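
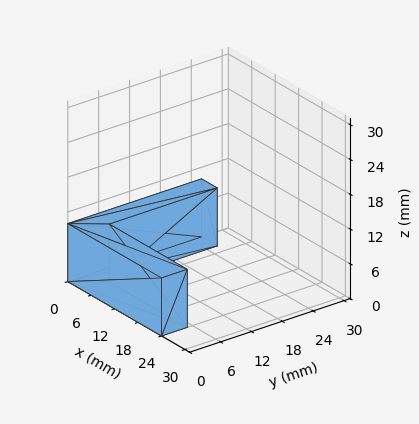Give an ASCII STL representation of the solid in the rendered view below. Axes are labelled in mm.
Reading the render: the shape is an L-shaped prism: outer 24 × 26 mm, arm thicknesses ≈ 5 mm (horizontal) and 4 mm (vertical), extruded 10 mm in z (dimensions read to the nearest mm from the axis ticks). For the STL, each face is triangulated and given an outward normal.

solid part
  facet normal 0.0000 0.0000 -1.0000
    outer loop
      vertex 24.0 5.0 0.0
      vertex 24.0 0.0 0.0
      vertex 0.0 0.0 0.0
    endloop
  endfacet
  facet normal 0.0000 0.0000 -1.0000
    outer loop
      vertex 4.0 5.0 0.0
      vertex 24.0 5.0 0.0
      vertex 0.0 0.0 0.0
    endloop
  endfacet
  facet normal 0.0000 0.0000 -1.0000
    outer loop
      vertex 4.0 26.0 0.0
      vertex 4.0 5.0 0.0
      vertex 0.0 0.0 0.0
    endloop
  endfacet
  facet normal 0.0000 0.0000 -1.0000
    outer loop
      vertex 0.0 26.0 0.0
      vertex 4.0 26.0 0.0
      vertex 0.0 0.0 0.0
    endloop
  endfacet
  facet normal 0.0000 0.0000 1.0000
    outer loop
      vertex 0.0 0.0 10.0
      vertex 24.0 0.0 10.0
      vertex 24.0 5.0 10.0
    endloop
  endfacet
  facet normal 0.0000 0.0000 1.0000
    outer loop
      vertex 0.0 0.0 10.0
      vertex 24.0 5.0 10.0
      vertex 4.0 5.0 10.0
    endloop
  endfacet
  facet normal 0.0000 0.0000 1.0000
    outer loop
      vertex 0.0 0.0 10.0
      vertex 4.0 5.0 10.0
      vertex 4.0 26.0 10.0
    endloop
  endfacet
  facet normal 0.0000 0.0000 1.0000
    outer loop
      vertex 0.0 0.0 10.0
      vertex 4.0 26.0 10.0
      vertex 0.0 26.0 10.0
    endloop
  endfacet
  facet normal 0.0000 -1.0000 0.0000
    outer loop
      vertex 0.0 0.0 0.0
      vertex 24.0 0.0 0.0
      vertex 24.0 0.0 10.0
    endloop
  endfacet
  facet normal 0.0000 -1.0000 0.0000
    outer loop
      vertex 0.0 0.0 0.0
      vertex 24.0 0.0 10.0
      vertex 0.0 0.0 10.0
    endloop
  endfacet
  facet normal 1.0000 0.0000 0.0000
    outer loop
      vertex 24.0 0.0 0.0
      vertex 24.0 5.0 0.0
      vertex 24.0 5.0 10.0
    endloop
  endfacet
  facet normal 1.0000 0.0000 0.0000
    outer loop
      vertex 24.0 0.0 0.0
      vertex 24.0 5.0 10.0
      vertex 24.0 0.0 10.0
    endloop
  endfacet
  facet normal 0.0000 1.0000 0.0000
    outer loop
      vertex 24.0 5.0 0.0
      vertex 4.0 5.0 0.0
      vertex 4.0 5.0 10.0
    endloop
  endfacet
  facet normal 0.0000 1.0000 0.0000
    outer loop
      vertex 24.0 5.0 0.0
      vertex 4.0 5.0 10.0
      vertex 24.0 5.0 10.0
    endloop
  endfacet
  facet normal 1.0000 0.0000 0.0000
    outer loop
      vertex 4.0 5.0 0.0
      vertex 4.0 26.0 0.0
      vertex 4.0 26.0 10.0
    endloop
  endfacet
  facet normal 1.0000 0.0000 0.0000
    outer loop
      vertex 4.0 5.0 0.0
      vertex 4.0 26.0 10.0
      vertex 4.0 5.0 10.0
    endloop
  endfacet
  facet normal 0.0000 1.0000 0.0000
    outer loop
      vertex 4.0 26.0 0.0
      vertex 0.0 26.0 0.0
      vertex 0.0 26.0 10.0
    endloop
  endfacet
  facet normal 0.0000 1.0000 0.0000
    outer loop
      vertex 4.0 26.0 0.0
      vertex 0.0 26.0 10.0
      vertex 4.0 26.0 10.0
    endloop
  endfacet
  facet normal -1.0000 0.0000 0.0000
    outer loop
      vertex 0.0 26.0 0.0
      vertex 0.0 0.0 0.0
      vertex 0.0 0.0 10.0
    endloop
  endfacet
  facet normal -1.0000 0.0000 0.0000
    outer loop
      vertex 0.0 26.0 0.0
      vertex 0.0 0.0 10.0
      vertex 0.0 26.0 10.0
    endloop
  endfacet
endsolid part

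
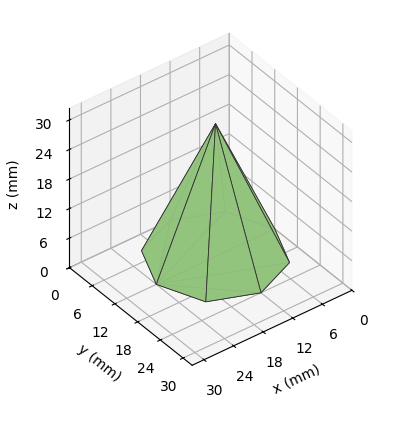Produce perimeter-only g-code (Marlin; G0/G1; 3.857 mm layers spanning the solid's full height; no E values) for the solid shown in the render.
Reading the render: the shape is a regular 8-sided pyramid, base circumscribed radius ≈ 12 mm, apex at z ≈ 27 mm (dimensions read to the nearest mm from the axis ticks). For the g-code, the solid's height is divided into equal slices at the stated Δz and each level perimeter traced with G1 moves after a G0 lift.

; perimeter-only toolpath
G21 ; units = mm
G90 ; absolute positioning
G28 ; home
; layer 1
G0 Z3.857
G0 X22.286 Y12.000
G1 X19.273 Y19.273
G1 X12.000 Y22.286
G1 X4.727 Y19.273
G1 X1.714 Y12.000
G1 X4.727 Y4.727
G1 X12.000 Y1.714
G1 X19.273 Y4.727
G1 X22.286 Y12.000
; layer 2
G0 Z7.714
G0 X20.571 Y12.000
G1 X18.061 Y18.061
G1 X12.000 Y20.571
G1 X5.939 Y18.061
G1 X3.429 Y12.000
G1 X5.939 Y5.939
G1 X12.000 Y3.429
G1 X18.061 Y5.939
G1 X20.571 Y12.000
; layer 3
G0 Z11.571
G0 X18.857 Y12.000
G1 X16.849 Y16.849
G1 X12.000 Y18.857
G1 X7.151 Y16.849
G1 X5.143 Y12.000
G1 X7.151 Y7.151
G1 X12.000 Y5.143
G1 X16.849 Y7.151
G1 X18.857 Y12.000
; layer 4
G0 Z15.429
G0 X17.143 Y12.000
G1 X15.636 Y15.636
G1 X12.000 Y17.143
G1 X8.364 Y15.636
G1 X6.857 Y12.000
G1 X8.364 Y8.364
G1 X12.000 Y6.857
G1 X15.636 Y8.364
G1 X17.143 Y12.000
; layer 5
G0 Z19.286
G0 X15.429 Y12.000
G1 X14.424 Y14.424
G1 X12.000 Y15.429
G1 X9.576 Y14.424
G1 X8.571 Y12.000
G1 X9.576 Y9.576
G1 X12.000 Y8.571
G1 X14.424 Y9.576
G1 X15.429 Y12.000
; layer 6
G0 Z23.143
G0 X13.714 Y12.000
G1 X13.212 Y13.212
G1 X12.000 Y13.714
G1 X10.788 Y13.212
G1 X10.286 Y12.000
G1 X10.788 Y10.788
G1 X12.000 Y10.286
G1 X13.212 Y10.788
G1 X13.714 Y12.000
M2 ; end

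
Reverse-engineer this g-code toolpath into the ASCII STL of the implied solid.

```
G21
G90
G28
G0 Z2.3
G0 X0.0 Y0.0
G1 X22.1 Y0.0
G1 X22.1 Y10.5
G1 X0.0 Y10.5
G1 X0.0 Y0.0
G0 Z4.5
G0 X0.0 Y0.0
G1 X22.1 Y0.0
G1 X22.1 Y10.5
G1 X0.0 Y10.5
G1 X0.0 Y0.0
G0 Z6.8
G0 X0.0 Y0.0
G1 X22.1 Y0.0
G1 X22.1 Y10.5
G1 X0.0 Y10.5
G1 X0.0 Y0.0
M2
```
solid part
  facet normal 0.0000 0.0000 -1.0000
    outer loop
      vertex 22.1 10.5 0.0
      vertex 22.1 0.0 0.0
      vertex 0.0 0.0 0.0
    endloop
  endfacet
  facet normal 0.0000 0.0000 -1.0000
    outer loop
      vertex 0.0 10.5 0.0
      vertex 22.1 10.5 0.0
      vertex 0.0 0.0 0.0
    endloop
  endfacet
  facet normal 0.0000 0.0000 1.0000
    outer loop
      vertex 0.0 0.0 6.8
      vertex 22.1 0.0 6.8
      vertex 22.1 10.5 6.8
    endloop
  endfacet
  facet normal 0.0000 0.0000 1.0000
    outer loop
      vertex 0.0 0.0 6.8
      vertex 22.1 10.5 6.8
      vertex 0.0 10.5 6.8
    endloop
  endfacet
  facet normal 0.0000 -1.0000 0.0000
    outer loop
      vertex 0.0 0.0 0.0
      vertex 22.1 0.0 0.0
      vertex 22.1 0.0 6.8
    endloop
  endfacet
  facet normal 0.0000 -1.0000 0.0000
    outer loop
      vertex 0.0 0.0 0.0
      vertex 22.1 0.0 6.8
      vertex 0.0 0.0 6.8
    endloop
  endfacet
  facet normal 0.0000 1.0000 0.0000
    outer loop
      vertex 22.1 10.5 6.8
      vertex 22.1 10.5 0.0
      vertex 0.0 10.5 0.0
    endloop
  endfacet
  facet normal 0.0000 1.0000 0.0000
    outer loop
      vertex 0.0 10.5 6.8
      vertex 22.1 10.5 6.8
      vertex 0.0 10.5 0.0
    endloop
  endfacet
  facet normal -1.0000 0.0000 0.0000
    outer loop
      vertex 0.0 10.5 6.8
      vertex 0.0 10.5 0.0
      vertex 0.0 0.0 0.0
    endloop
  endfacet
  facet normal -1.0000 0.0000 0.0000
    outer loop
      vertex 0.0 0.0 6.8
      vertex 0.0 10.5 6.8
      vertex 0.0 0.0 0.0
    endloop
  endfacet
  facet normal 1.0000 0.0000 0.0000
    outer loop
      vertex 22.1 0.0 0.0
      vertex 22.1 10.5 0.0
      vertex 22.1 10.5 6.8
    endloop
  endfacet
  facet normal 1.0000 0.0000 0.0000
    outer loop
      vertex 22.1 0.0 0.0
      vertex 22.1 10.5 6.8
      vertex 22.1 0.0 6.8
    endloop
  endfacet
endsolid part

The G0 Z moves step by Δz≈2.3 mm. Every layer's G1 loop is the same polygon, so the solid is a straight extrusion of it from z=0 to z≈6.8. Closing with flat bottom and top caps and triangulating gives 12 facets — a rectangular box, roughly 22.1 × 10.5 mm footprint and 6.8 mm tall.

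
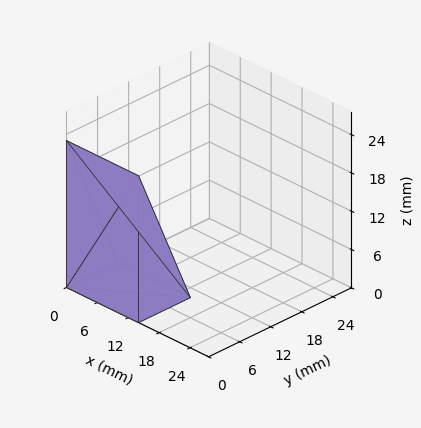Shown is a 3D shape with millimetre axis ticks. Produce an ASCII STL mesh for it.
Reading the render: the shape is a wedge (ramp): 14 × 10 mm base, rising to 23 mm along the y=0 edge and sloping linearly to z=0 at y=10 (dimensions read to the nearest mm from the axis ticks). For the STL, each face is triangulated and given an outward normal.

solid part
  facet normal 0.0000 0.0000 -1.0000
    outer loop
      vertex 14.00 10.00 0.00
      vertex 14.00 0.00 0.00
      vertex 0.00 0.00 0.00
    endloop
  endfacet
  facet normal 0.0000 0.0000 -1.0000
    outer loop
      vertex 0.00 10.00 0.00
      vertex 14.00 10.00 0.00
      vertex 0.00 0.00 0.00
    endloop
  endfacet
  facet normal 0.0000 -1.0000 0.0000
    outer loop
      vertex 0.00 0.00 0.00
      vertex 14.00 0.00 0.00
      vertex 14.00 0.00 23.00
    endloop
  endfacet
  facet normal 0.0000 -1.0000 0.0000
    outer loop
      vertex 0.00 0.00 0.00
      vertex 14.00 0.00 23.00
      vertex 0.00 0.00 23.00
    endloop
  endfacet
  facet normal 0.0000 0.9171 0.3987
    outer loop
      vertex 0.00 0.00 23.00
      vertex 14.00 0.00 23.00
      vertex 14.00 10.00 0.00
    endloop
  endfacet
  facet normal 0.0000 0.9171 0.3987
    outer loop
      vertex 0.00 0.00 23.00
      vertex 14.00 10.00 0.00
      vertex 0.00 10.00 0.00
    endloop
  endfacet
  facet normal -1.0000 0.0000 0.0000
    outer loop
      vertex 0.00 0.00 23.00
      vertex 0.00 10.00 0.00
      vertex 0.00 0.00 0.00
    endloop
  endfacet
  facet normal 1.0000 0.0000 0.0000
    outer loop
      vertex 14.00 0.00 0.00
      vertex 14.00 10.00 0.00
      vertex 14.00 0.00 23.00
    endloop
  endfacet
endsolid part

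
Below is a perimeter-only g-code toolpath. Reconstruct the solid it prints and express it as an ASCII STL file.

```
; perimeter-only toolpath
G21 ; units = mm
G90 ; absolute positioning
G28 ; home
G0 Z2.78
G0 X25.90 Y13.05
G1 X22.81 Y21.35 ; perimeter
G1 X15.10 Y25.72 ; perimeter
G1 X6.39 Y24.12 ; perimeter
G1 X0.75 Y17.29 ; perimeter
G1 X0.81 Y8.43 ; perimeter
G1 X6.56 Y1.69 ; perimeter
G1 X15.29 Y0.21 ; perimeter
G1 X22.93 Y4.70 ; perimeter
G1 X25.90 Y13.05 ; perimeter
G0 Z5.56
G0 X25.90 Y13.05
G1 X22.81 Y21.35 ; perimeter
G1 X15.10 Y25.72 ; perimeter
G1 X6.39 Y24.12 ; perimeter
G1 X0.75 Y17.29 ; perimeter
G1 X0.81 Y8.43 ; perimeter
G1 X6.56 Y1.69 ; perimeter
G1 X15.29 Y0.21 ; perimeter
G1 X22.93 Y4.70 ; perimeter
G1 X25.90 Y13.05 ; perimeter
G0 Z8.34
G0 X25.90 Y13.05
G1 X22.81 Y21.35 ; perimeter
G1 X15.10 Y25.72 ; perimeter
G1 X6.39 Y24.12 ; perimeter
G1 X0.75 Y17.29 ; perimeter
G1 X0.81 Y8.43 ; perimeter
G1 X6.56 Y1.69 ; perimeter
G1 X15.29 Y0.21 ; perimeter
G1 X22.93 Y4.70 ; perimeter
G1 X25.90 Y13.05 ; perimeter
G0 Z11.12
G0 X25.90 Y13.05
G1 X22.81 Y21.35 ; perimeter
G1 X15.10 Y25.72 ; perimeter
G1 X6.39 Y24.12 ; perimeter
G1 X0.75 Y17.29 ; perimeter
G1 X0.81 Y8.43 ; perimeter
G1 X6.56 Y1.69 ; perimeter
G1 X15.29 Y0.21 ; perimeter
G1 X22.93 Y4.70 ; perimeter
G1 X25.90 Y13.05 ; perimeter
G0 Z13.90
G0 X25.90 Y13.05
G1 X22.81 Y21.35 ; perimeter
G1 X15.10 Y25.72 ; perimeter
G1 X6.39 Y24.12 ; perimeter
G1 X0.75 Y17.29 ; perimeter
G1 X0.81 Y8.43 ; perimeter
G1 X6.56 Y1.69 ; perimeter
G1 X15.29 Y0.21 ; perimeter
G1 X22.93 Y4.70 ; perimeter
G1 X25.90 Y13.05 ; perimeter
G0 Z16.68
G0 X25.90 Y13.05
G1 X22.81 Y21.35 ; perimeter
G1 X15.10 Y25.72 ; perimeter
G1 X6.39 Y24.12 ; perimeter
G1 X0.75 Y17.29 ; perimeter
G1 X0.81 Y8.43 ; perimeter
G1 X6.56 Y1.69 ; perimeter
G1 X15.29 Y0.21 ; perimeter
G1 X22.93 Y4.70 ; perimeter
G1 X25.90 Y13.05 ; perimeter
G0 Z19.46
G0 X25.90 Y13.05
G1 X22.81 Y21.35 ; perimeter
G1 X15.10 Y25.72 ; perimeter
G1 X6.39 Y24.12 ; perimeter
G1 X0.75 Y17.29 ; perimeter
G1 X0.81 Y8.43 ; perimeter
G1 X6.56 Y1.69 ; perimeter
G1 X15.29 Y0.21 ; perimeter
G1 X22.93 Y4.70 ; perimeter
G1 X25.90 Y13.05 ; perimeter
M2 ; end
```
solid part
  facet normal 0.0000 0.0000 -1.0000
    outer loop
      vertex 15.10 25.72 0.00
      vertex 22.81 21.35 0.00
      vertex 25.90 13.05 0.00
    endloop
  endfacet
  facet normal 0.0000 0.0000 -1.0000
    outer loop
      vertex 6.39 24.12 0.00
      vertex 15.10 25.72 0.00
      vertex 25.90 13.05 0.00
    endloop
  endfacet
  facet normal 0.0000 0.0000 -1.0000
    outer loop
      vertex 0.75 17.29 0.00
      vertex 6.39 24.12 0.00
      vertex 25.90 13.05 0.00
    endloop
  endfacet
  facet normal 0.0000 0.0000 -1.0000
    outer loop
      vertex 0.81 8.43 0.00
      vertex 0.75 17.29 0.00
      vertex 25.90 13.05 0.00
    endloop
  endfacet
  facet normal 0.0000 0.0000 -1.0000
    outer loop
      vertex 6.56 1.69 0.00
      vertex 0.81 8.43 0.00
      vertex 25.90 13.05 0.00
    endloop
  endfacet
  facet normal 0.0000 0.0000 -1.0000
    outer loop
      vertex 15.29 0.21 0.00
      vertex 6.56 1.69 0.00
      vertex 25.90 13.05 0.00
    endloop
  endfacet
  facet normal 0.0000 0.0000 -1.0000
    outer loop
      vertex 22.93 4.70 0.00
      vertex 15.29 0.21 0.00
      vertex 25.90 13.05 0.00
    endloop
  endfacet
  facet normal 0.0000 0.0000 1.0000
    outer loop
      vertex 25.90 13.05 19.46
      vertex 22.81 21.35 19.46
      vertex 15.10 25.72 19.46
    endloop
  endfacet
  facet normal 0.0000 0.0000 1.0000
    outer loop
      vertex 25.90 13.05 19.46
      vertex 15.10 25.72 19.46
      vertex 6.39 24.12 19.46
    endloop
  endfacet
  facet normal 0.0000 0.0000 1.0000
    outer loop
      vertex 25.90 13.05 19.46
      vertex 6.39 24.12 19.46
      vertex 0.75 17.29 19.46
    endloop
  endfacet
  facet normal 0.0000 0.0000 1.0000
    outer loop
      vertex 25.90 13.05 19.46
      vertex 0.75 17.29 19.46
      vertex 0.81 8.43 19.46
    endloop
  endfacet
  facet normal 0.0000 0.0000 1.0000
    outer loop
      vertex 25.90 13.05 19.46
      vertex 0.81 8.43 19.46
      vertex 6.56 1.69 19.46
    endloop
  endfacet
  facet normal 0.0000 0.0000 1.0000
    outer loop
      vertex 25.90 13.05 19.46
      vertex 6.56 1.69 19.46
      vertex 15.29 0.21 19.46
    endloop
  endfacet
  facet normal 0.0000 0.0000 1.0000
    outer loop
      vertex 25.90 13.05 19.46
      vertex 15.29 0.21 19.46
      vertex 22.93 4.70 19.46
    endloop
  endfacet
  facet normal 0.9372 0.3489 0.0000
    outer loop
      vertex 25.90 13.05 0.00
      vertex 22.81 21.35 0.00
      vertex 22.81 21.35 19.46
    endloop
  endfacet
  facet normal 0.9372 0.3489 0.0000
    outer loop
      vertex 25.90 13.05 0.00
      vertex 22.81 21.35 19.46
      vertex 25.90 13.05 19.46
    endloop
  endfacet
  facet normal 0.4931 0.8700 0.0000
    outer loop
      vertex 22.81 21.35 0.00
      vertex 15.10 25.72 0.00
      vertex 15.10 25.72 19.46
    endloop
  endfacet
  facet normal 0.4931 0.8700 0.0000
    outer loop
      vertex 22.81 21.35 0.00
      vertex 15.10 25.72 19.46
      vertex 22.81 21.35 19.46
    endloop
  endfacet
  facet normal -0.1807 0.9835 0.0000
    outer loop
      vertex 15.10 25.72 0.00
      vertex 6.39 24.12 0.00
      vertex 6.39 24.12 19.46
    endloop
  endfacet
  facet normal -0.1807 0.9835 0.0000
    outer loop
      vertex 15.10 25.72 0.00
      vertex 6.39 24.12 19.46
      vertex 15.10 25.72 19.46
    endloop
  endfacet
  facet normal -0.7711 0.6367 0.0000
    outer loop
      vertex 6.39 24.12 0.00
      vertex 0.75 17.29 0.00
      vertex 0.75 17.29 19.46
    endloop
  endfacet
  facet normal -0.7711 0.6367 0.0000
    outer loop
      vertex 6.39 24.12 0.00
      vertex 0.75 17.29 19.46
      vertex 6.39 24.12 19.46
    endloop
  endfacet
  facet normal -1.0000 -0.0068 0.0000
    outer loop
      vertex 0.75 17.29 0.00
      vertex 0.81 8.43 0.00
      vertex 0.81 8.43 19.46
    endloop
  endfacet
  facet normal -1.0000 -0.0068 0.0000
    outer loop
      vertex 0.75 17.29 0.00
      vertex 0.81 8.43 19.46
      vertex 0.75 17.29 19.46
    endloop
  endfacet
  facet normal -0.7608 -0.6490 0.0000
    outer loop
      vertex 0.81 8.43 0.00
      vertex 6.56 1.69 0.00
      vertex 6.56 1.69 19.46
    endloop
  endfacet
  facet normal -0.7608 -0.6490 0.0000
    outer loop
      vertex 0.81 8.43 0.00
      vertex 6.56 1.69 19.46
      vertex 0.81 8.43 19.46
    endloop
  endfacet
  facet normal -0.1671 -0.9859 0.0000
    outer loop
      vertex 6.56 1.69 0.00
      vertex 15.29 0.21 0.00
      vertex 15.29 0.21 19.46
    endloop
  endfacet
  facet normal -0.1671 -0.9859 0.0000
    outer loop
      vertex 6.56 1.69 0.00
      vertex 15.29 0.21 19.46
      vertex 6.56 1.69 19.46
    endloop
  endfacet
  facet normal 0.5067 -0.8621 0.0000
    outer loop
      vertex 15.29 0.21 0.00
      vertex 22.93 4.70 0.00
      vertex 22.93 4.70 19.46
    endloop
  endfacet
  facet normal 0.5067 -0.8621 0.0000
    outer loop
      vertex 15.29 0.21 0.00
      vertex 22.93 4.70 19.46
      vertex 15.29 0.21 19.46
    endloop
  endfacet
  facet normal 0.9422 -0.3351 0.0000
    outer loop
      vertex 22.93 4.70 0.00
      vertex 25.90 13.05 0.00
      vertex 25.90 13.05 19.46
    endloop
  endfacet
  facet normal 0.9422 -0.3351 0.0000
    outer loop
      vertex 22.93 4.70 0.00
      vertex 25.90 13.05 19.46
      vertex 22.93 4.70 19.46
    endloop
  endfacet
endsolid part

The G0 Z moves step by Δz≈2.78 mm. Every layer's G1 loop is the same polygon, so the solid is a straight extrusion of it from z=0 to z≈19.5. Closing with flat bottom and top caps and triangulating gives 32 facets — a regular 9-sided prism (a cylinder approximated with 9 flat sides), circumscribed radius ≈ 12.9 mm, height ≈ 19.5 mm.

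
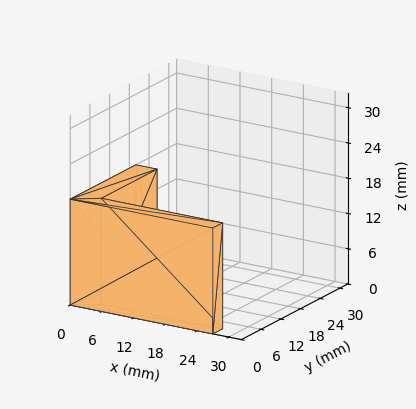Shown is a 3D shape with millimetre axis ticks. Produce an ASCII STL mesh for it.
Reading the render: the shape is an L-shaped prism: outer 27 × 20 mm, arm thicknesses ≈ 3 mm (horizontal) and 4 mm (vertical), extruded 18 mm in z (dimensions read to the nearest mm from the axis ticks). For the STL, each face is triangulated and given an outward normal.

solid part
  facet normal 0.0000 0.0000 -1.0000
    outer loop
      vertex 27.0 3.0 0.0
      vertex 27.0 0.0 0.0
      vertex 0.0 0.0 0.0
    endloop
  endfacet
  facet normal 0.0000 0.0000 -1.0000
    outer loop
      vertex 4.0 3.0 0.0
      vertex 27.0 3.0 0.0
      vertex 0.0 0.0 0.0
    endloop
  endfacet
  facet normal 0.0000 0.0000 -1.0000
    outer loop
      vertex 4.0 20.0 0.0
      vertex 4.0 3.0 0.0
      vertex 0.0 0.0 0.0
    endloop
  endfacet
  facet normal 0.0000 0.0000 -1.0000
    outer loop
      vertex 0.0 20.0 0.0
      vertex 4.0 20.0 0.0
      vertex 0.0 0.0 0.0
    endloop
  endfacet
  facet normal 0.0000 0.0000 1.0000
    outer loop
      vertex 0.0 0.0 18.0
      vertex 27.0 0.0 18.0
      vertex 27.0 3.0 18.0
    endloop
  endfacet
  facet normal 0.0000 0.0000 1.0000
    outer loop
      vertex 0.0 0.0 18.0
      vertex 27.0 3.0 18.0
      vertex 4.0 3.0 18.0
    endloop
  endfacet
  facet normal 0.0000 0.0000 1.0000
    outer loop
      vertex 0.0 0.0 18.0
      vertex 4.0 3.0 18.0
      vertex 4.0 20.0 18.0
    endloop
  endfacet
  facet normal 0.0000 0.0000 1.0000
    outer loop
      vertex 0.0 0.0 18.0
      vertex 4.0 20.0 18.0
      vertex 0.0 20.0 18.0
    endloop
  endfacet
  facet normal 0.0000 -1.0000 0.0000
    outer loop
      vertex 0.0 0.0 0.0
      vertex 27.0 0.0 0.0
      vertex 27.0 0.0 18.0
    endloop
  endfacet
  facet normal 0.0000 -1.0000 0.0000
    outer loop
      vertex 0.0 0.0 0.0
      vertex 27.0 0.0 18.0
      vertex 0.0 0.0 18.0
    endloop
  endfacet
  facet normal 1.0000 0.0000 0.0000
    outer loop
      vertex 27.0 0.0 0.0
      vertex 27.0 3.0 0.0
      vertex 27.0 3.0 18.0
    endloop
  endfacet
  facet normal 1.0000 0.0000 0.0000
    outer loop
      vertex 27.0 0.0 0.0
      vertex 27.0 3.0 18.0
      vertex 27.0 0.0 18.0
    endloop
  endfacet
  facet normal 0.0000 1.0000 0.0000
    outer loop
      vertex 27.0 3.0 0.0
      vertex 4.0 3.0 0.0
      vertex 4.0 3.0 18.0
    endloop
  endfacet
  facet normal 0.0000 1.0000 0.0000
    outer loop
      vertex 27.0 3.0 0.0
      vertex 4.0 3.0 18.0
      vertex 27.0 3.0 18.0
    endloop
  endfacet
  facet normal 1.0000 0.0000 0.0000
    outer loop
      vertex 4.0 3.0 0.0
      vertex 4.0 20.0 0.0
      vertex 4.0 20.0 18.0
    endloop
  endfacet
  facet normal 1.0000 0.0000 0.0000
    outer loop
      vertex 4.0 3.0 0.0
      vertex 4.0 20.0 18.0
      vertex 4.0 3.0 18.0
    endloop
  endfacet
  facet normal 0.0000 1.0000 0.0000
    outer loop
      vertex 4.0 20.0 0.0
      vertex 0.0 20.0 0.0
      vertex 0.0 20.0 18.0
    endloop
  endfacet
  facet normal 0.0000 1.0000 0.0000
    outer loop
      vertex 4.0 20.0 0.0
      vertex 0.0 20.0 18.0
      vertex 4.0 20.0 18.0
    endloop
  endfacet
  facet normal -1.0000 0.0000 0.0000
    outer loop
      vertex 0.0 20.0 0.0
      vertex 0.0 0.0 0.0
      vertex 0.0 0.0 18.0
    endloop
  endfacet
  facet normal -1.0000 0.0000 0.0000
    outer loop
      vertex 0.0 20.0 0.0
      vertex 0.0 0.0 18.0
      vertex 0.0 20.0 18.0
    endloop
  endfacet
endsolid part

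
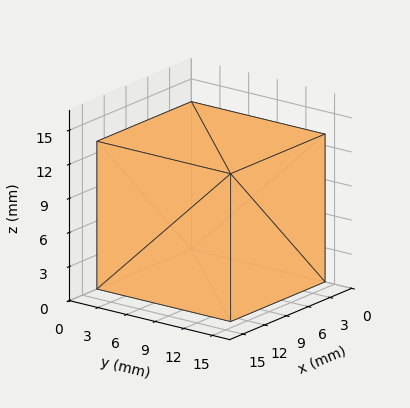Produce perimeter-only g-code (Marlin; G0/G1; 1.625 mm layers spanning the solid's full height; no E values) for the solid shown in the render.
Reading the render: the shape is a rectangular box, roughly 13 × 14 mm footprint and 13 mm tall (dimensions read to the nearest mm from the axis ticks). For the g-code, the solid's height is divided into equal slices at the stated Δz and each level perimeter traced with G1 moves after a G0 lift.

; perimeter-only toolpath
G21 ; units = mm
G90 ; absolute positioning
G28 ; home
; layer 1
G0 Z1.625
G0 X0.000 Y0.000
G1 X13.000 Y0.000
G1 X13.000 Y14.000
G1 X0.000 Y14.000
G1 X0.000 Y0.000
; layer 2
G0 Z3.250
G0 X0.000 Y0.000
G1 X13.000 Y0.000
G1 X13.000 Y14.000
G1 X0.000 Y14.000
G1 X0.000 Y0.000
; layer 3
G0 Z4.875
G0 X0.000 Y0.000
G1 X13.000 Y0.000
G1 X13.000 Y14.000
G1 X0.000 Y14.000
G1 X0.000 Y0.000
; layer 4
G0 Z6.500
G0 X0.000 Y0.000
G1 X13.000 Y0.000
G1 X13.000 Y14.000
G1 X0.000 Y14.000
G1 X0.000 Y0.000
; layer 5
G0 Z8.125
G0 X0.000 Y0.000
G1 X13.000 Y0.000
G1 X13.000 Y14.000
G1 X0.000 Y14.000
G1 X0.000 Y0.000
; layer 6
G0 Z9.750
G0 X0.000 Y0.000
G1 X13.000 Y0.000
G1 X13.000 Y14.000
G1 X0.000 Y14.000
G1 X0.000 Y0.000
; layer 7
G0 Z11.375
G0 X0.000 Y0.000
G1 X13.000 Y0.000
G1 X13.000 Y14.000
G1 X0.000 Y14.000
G1 X0.000 Y0.000
; layer 8
G0 Z13.000
G0 X0.000 Y0.000
G1 X13.000 Y0.000
G1 X13.000 Y14.000
G1 X0.000 Y14.000
G1 X0.000 Y0.000
M2 ; end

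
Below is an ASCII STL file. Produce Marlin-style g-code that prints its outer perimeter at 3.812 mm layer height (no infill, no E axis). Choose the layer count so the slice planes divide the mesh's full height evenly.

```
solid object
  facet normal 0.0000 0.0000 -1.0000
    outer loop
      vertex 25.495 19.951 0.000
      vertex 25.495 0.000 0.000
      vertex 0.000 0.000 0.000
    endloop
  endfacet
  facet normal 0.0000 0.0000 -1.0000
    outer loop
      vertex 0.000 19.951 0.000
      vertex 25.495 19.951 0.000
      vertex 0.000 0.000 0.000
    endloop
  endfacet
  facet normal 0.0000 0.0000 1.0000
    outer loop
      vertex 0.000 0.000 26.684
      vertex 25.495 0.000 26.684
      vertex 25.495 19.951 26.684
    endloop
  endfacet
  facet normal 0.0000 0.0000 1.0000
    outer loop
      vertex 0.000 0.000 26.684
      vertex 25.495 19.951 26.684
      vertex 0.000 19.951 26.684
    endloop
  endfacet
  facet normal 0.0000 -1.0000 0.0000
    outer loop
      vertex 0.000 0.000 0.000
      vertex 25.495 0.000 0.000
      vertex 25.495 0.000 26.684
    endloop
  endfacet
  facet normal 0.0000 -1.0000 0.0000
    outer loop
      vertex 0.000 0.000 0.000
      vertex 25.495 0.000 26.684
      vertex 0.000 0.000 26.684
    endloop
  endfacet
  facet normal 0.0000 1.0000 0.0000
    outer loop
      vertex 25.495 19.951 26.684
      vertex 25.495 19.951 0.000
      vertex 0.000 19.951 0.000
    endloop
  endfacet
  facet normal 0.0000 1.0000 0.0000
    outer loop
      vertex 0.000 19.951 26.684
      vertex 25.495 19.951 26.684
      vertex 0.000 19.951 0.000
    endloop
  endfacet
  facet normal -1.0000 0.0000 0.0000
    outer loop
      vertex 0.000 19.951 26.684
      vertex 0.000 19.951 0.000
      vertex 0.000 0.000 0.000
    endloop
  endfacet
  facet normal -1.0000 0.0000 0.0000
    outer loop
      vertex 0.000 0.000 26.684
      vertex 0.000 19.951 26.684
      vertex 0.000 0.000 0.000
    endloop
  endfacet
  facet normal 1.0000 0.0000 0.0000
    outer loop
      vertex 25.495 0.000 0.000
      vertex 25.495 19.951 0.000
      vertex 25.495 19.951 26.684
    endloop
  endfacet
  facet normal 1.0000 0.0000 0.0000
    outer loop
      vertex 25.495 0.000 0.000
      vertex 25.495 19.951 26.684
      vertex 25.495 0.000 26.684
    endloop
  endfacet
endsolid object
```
; perimeter-only toolpath
G21 ; units = mm
G90 ; absolute positioning
G28 ; home
; layer 1
G0 Z3.812
G0 X0.000 Y0.000
G1 X25.495 Y0.000
G1 X25.495 Y19.951
G1 X0.000 Y19.951
G1 X0.000 Y0.000
; layer 2
G0 Z7.624
G0 X0.000 Y0.000
G1 X25.495 Y0.000
G1 X25.495 Y19.951
G1 X0.000 Y19.951
G1 X0.000 Y0.000
; layer 3
G0 Z11.436
G0 X0.000 Y0.000
G1 X25.495 Y0.000
G1 X25.495 Y19.951
G1 X0.000 Y19.951
G1 X0.000 Y0.000
; layer 4
G0 Z15.248
G0 X0.000 Y0.000
G1 X25.495 Y0.000
G1 X25.495 Y19.951
G1 X0.000 Y19.951
G1 X0.000 Y0.000
; layer 5
G0 Z19.060
G0 X0.000 Y0.000
G1 X25.495 Y0.000
G1 X25.495 Y19.951
G1 X0.000 Y19.951
G1 X0.000 Y0.000
; layer 6
G0 Z22.872
G0 X0.000 Y0.000
G1 X25.495 Y0.000
G1 X25.495 Y19.951
G1 X0.000 Y19.951
G1 X0.000 Y0.000
; layer 7
G0 Z26.684
G0 X0.000 Y0.000
G1 X25.495 Y0.000
G1 X25.495 Y19.951
G1 X0.000 Y19.951
G1 X0.000 Y0.000
M2 ; end

The solid is a rectangular box, roughly 25.5 × 20 mm footprint and 26.7 mm tall. Slicing at Δz = 3.812 mm — 7 equal slices spanning the solid's height, so layer i sits at z = i·h/7 — gives 7 non-empty perimeters. Each is a 4-segment closed polygon; G0 lifts to the layer z and rapids to the start vertex, then G1 traces the edges.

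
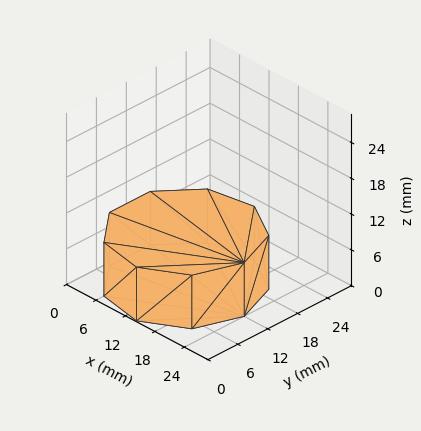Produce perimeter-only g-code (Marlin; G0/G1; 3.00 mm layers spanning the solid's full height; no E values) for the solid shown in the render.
Reading the render: the shape is a regular 9-sided prism (a cylinder approximated with 9 flat sides), circumscribed radius ≈ 12 mm, height ≈ 9 mm (dimensions read to the nearest mm from the axis ticks). For the g-code, the solid's height is divided into equal slices at the stated Δz and each level perimeter traced with G1 moves after a G0 lift.

; perimeter-only toolpath
G21 ; units = mm
G90 ; absolute positioning
G28 ; home
; layer 1
G0 Z3.00
G0 X24.00 Y12.00
G1 X21.19 Y19.71
G1 X14.08 Y23.82
G1 X6.00 Y22.39
G1 X0.72 Y16.10
G1 X0.72 Y7.90
G1 X6.00 Y1.61
G1 X14.08 Y0.18
G1 X21.19 Y4.29
G1 X24.00 Y12.00
; layer 2
G0 Z6.00
G0 X24.00 Y12.00
G1 X21.19 Y19.71
G1 X14.08 Y23.82
G1 X6.00 Y22.39
G1 X0.72 Y16.10
G1 X0.72 Y7.90
G1 X6.00 Y1.61
G1 X14.08 Y0.18
G1 X21.19 Y4.29
G1 X24.00 Y12.00
; layer 3
G0 Z9.00
G0 X24.00 Y12.00
G1 X21.19 Y19.71
G1 X14.08 Y23.82
G1 X6.00 Y22.39
G1 X0.72 Y16.10
G1 X0.72 Y7.90
G1 X6.00 Y1.61
G1 X14.08 Y0.18
G1 X21.19 Y4.29
G1 X24.00 Y12.00
M2 ; end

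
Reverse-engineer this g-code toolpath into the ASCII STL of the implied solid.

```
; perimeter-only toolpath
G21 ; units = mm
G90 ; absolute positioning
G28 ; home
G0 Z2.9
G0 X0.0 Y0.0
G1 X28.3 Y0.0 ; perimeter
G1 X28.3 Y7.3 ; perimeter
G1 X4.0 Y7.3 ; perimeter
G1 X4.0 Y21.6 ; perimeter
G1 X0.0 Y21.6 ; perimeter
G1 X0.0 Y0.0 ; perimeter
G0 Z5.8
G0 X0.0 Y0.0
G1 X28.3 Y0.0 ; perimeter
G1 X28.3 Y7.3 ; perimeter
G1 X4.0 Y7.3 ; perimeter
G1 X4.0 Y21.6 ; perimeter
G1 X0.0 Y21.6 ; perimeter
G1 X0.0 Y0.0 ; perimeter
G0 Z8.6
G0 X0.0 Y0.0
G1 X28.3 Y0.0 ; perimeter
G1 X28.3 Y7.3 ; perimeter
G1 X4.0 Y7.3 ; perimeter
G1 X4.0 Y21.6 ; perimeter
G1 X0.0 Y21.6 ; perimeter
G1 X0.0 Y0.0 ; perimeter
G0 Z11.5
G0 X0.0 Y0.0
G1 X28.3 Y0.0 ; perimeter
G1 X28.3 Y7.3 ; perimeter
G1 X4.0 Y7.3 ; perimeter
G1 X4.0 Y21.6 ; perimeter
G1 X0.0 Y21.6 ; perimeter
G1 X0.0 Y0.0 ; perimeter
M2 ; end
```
solid part
  facet normal 0.0000 0.0000 -1.0000
    outer loop
      vertex 28.3 7.3 0.0
      vertex 28.3 0.0 0.0
      vertex 0.0 0.0 0.0
    endloop
  endfacet
  facet normal 0.0000 0.0000 -1.0000
    outer loop
      vertex 4.0 7.3 0.0
      vertex 28.3 7.3 0.0
      vertex 0.0 0.0 0.0
    endloop
  endfacet
  facet normal 0.0000 0.0000 -1.0000
    outer loop
      vertex 4.0 21.6 0.0
      vertex 4.0 7.3 0.0
      vertex 0.0 0.0 0.0
    endloop
  endfacet
  facet normal 0.0000 0.0000 -1.0000
    outer loop
      vertex 0.0 21.6 0.0
      vertex 4.0 21.6 0.0
      vertex 0.0 0.0 0.0
    endloop
  endfacet
  facet normal 0.0000 0.0000 1.0000
    outer loop
      vertex 0.0 0.0 11.5
      vertex 28.3 0.0 11.5
      vertex 28.3 7.3 11.5
    endloop
  endfacet
  facet normal 0.0000 0.0000 1.0000
    outer loop
      vertex 0.0 0.0 11.5
      vertex 28.3 7.3 11.5
      vertex 4.0 7.3 11.5
    endloop
  endfacet
  facet normal 0.0000 0.0000 1.0000
    outer loop
      vertex 0.0 0.0 11.5
      vertex 4.0 7.3 11.5
      vertex 4.0 21.6 11.5
    endloop
  endfacet
  facet normal 0.0000 0.0000 1.0000
    outer loop
      vertex 0.0 0.0 11.5
      vertex 4.0 21.6 11.5
      vertex 0.0 21.6 11.5
    endloop
  endfacet
  facet normal 0.0000 -1.0000 0.0000
    outer loop
      vertex 0.0 0.0 0.0
      vertex 28.3 0.0 0.0
      vertex 28.3 0.0 11.5
    endloop
  endfacet
  facet normal 0.0000 -1.0000 0.0000
    outer loop
      vertex 0.0 0.0 0.0
      vertex 28.3 0.0 11.5
      vertex 0.0 0.0 11.5
    endloop
  endfacet
  facet normal 1.0000 0.0000 0.0000
    outer loop
      vertex 28.3 0.0 0.0
      vertex 28.3 7.3 0.0
      vertex 28.3 7.3 11.5
    endloop
  endfacet
  facet normal 1.0000 0.0000 0.0000
    outer loop
      vertex 28.3 0.0 0.0
      vertex 28.3 7.3 11.5
      vertex 28.3 0.0 11.5
    endloop
  endfacet
  facet normal 0.0000 1.0000 0.0000
    outer loop
      vertex 28.3 7.3 0.0
      vertex 4.0 7.3 0.0
      vertex 4.0 7.3 11.5
    endloop
  endfacet
  facet normal 0.0000 1.0000 0.0000
    outer loop
      vertex 28.3 7.3 0.0
      vertex 4.0 7.3 11.5
      vertex 28.3 7.3 11.5
    endloop
  endfacet
  facet normal 1.0000 0.0000 0.0000
    outer loop
      vertex 4.0 7.3 0.0
      vertex 4.0 21.6 0.0
      vertex 4.0 21.6 11.5
    endloop
  endfacet
  facet normal 1.0000 0.0000 0.0000
    outer loop
      vertex 4.0 7.3 0.0
      vertex 4.0 21.6 11.5
      vertex 4.0 7.3 11.5
    endloop
  endfacet
  facet normal 0.0000 1.0000 0.0000
    outer loop
      vertex 4.0 21.6 0.0
      vertex 0.0 21.6 0.0
      vertex 0.0 21.6 11.5
    endloop
  endfacet
  facet normal 0.0000 1.0000 0.0000
    outer loop
      vertex 4.0 21.6 0.0
      vertex 0.0 21.6 11.5
      vertex 4.0 21.6 11.5
    endloop
  endfacet
  facet normal -1.0000 0.0000 0.0000
    outer loop
      vertex 0.0 21.6 0.0
      vertex 0.0 0.0 0.0
      vertex 0.0 0.0 11.5
    endloop
  endfacet
  facet normal -1.0000 0.0000 0.0000
    outer loop
      vertex 0.0 21.6 0.0
      vertex 0.0 0.0 11.5
      vertex 0.0 21.6 11.5
    endloop
  endfacet
endsolid part

The G0 Z moves step by Δz≈2.9 mm. Every layer's G1 loop is the same polygon, so the solid is a straight extrusion of it from z=0 to z≈11.5. Closing with flat bottom and top caps and triangulating gives 20 facets — an L-shaped prism: outer 28.3 × 21.6 mm, arm thicknesses ≈ 7.3 mm (horizontal) and 4 mm (vertical), extruded 11.5 mm in z.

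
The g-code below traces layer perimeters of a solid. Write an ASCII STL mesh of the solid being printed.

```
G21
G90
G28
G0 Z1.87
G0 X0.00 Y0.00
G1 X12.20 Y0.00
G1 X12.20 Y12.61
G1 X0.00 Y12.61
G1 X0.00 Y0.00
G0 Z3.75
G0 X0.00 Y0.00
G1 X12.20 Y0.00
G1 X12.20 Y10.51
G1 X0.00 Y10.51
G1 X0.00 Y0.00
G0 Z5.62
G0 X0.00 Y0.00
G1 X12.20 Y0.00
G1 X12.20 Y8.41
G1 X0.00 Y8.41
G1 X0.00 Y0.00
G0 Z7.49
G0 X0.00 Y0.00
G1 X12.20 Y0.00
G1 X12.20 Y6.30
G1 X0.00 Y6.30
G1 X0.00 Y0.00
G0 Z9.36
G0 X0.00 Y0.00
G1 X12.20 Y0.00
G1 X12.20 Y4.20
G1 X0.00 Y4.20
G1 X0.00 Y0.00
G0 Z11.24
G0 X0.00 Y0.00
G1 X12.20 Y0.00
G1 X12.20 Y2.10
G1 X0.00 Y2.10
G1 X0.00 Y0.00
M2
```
solid part
  facet normal 0.0000 0.0000 -1.0000
    outer loop
      vertex 12.20 14.71 0.00
      vertex 12.20 0.00 0.00
      vertex 0.00 0.00 0.00
    endloop
  endfacet
  facet normal 0.0000 0.0000 -1.0000
    outer loop
      vertex 0.00 14.71 0.00
      vertex 12.20 14.71 0.00
      vertex 0.00 0.00 0.00
    endloop
  endfacet
  facet normal 0.0000 -1.0000 0.0000
    outer loop
      vertex 0.00 0.00 0.00
      vertex 12.20 0.00 0.00
      vertex 12.20 0.00 13.11
    endloop
  endfacet
  facet normal 0.0000 -1.0000 0.0000
    outer loop
      vertex 0.00 0.00 0.00
      vertex 12.20 0.00 13.11
      vertex 0.00 0.00 13.11
    endloop
  endfacet
  facet normal 0.0000 0.6653 0.7465
    outer loop
      vertex 0.00 0.00 13.11
      vertex 12.20 0.00 13.11
      vertex 12.20 14.71 0.00
    endloop
  endfacet
  facet normal 0.0000 0.6653 0.7465
    outer loop
      vertex 0.00 0.00 13.11
      vertex 12.20 14.71 0.00
      vertex 0.00 14.71 0.00
    endloop
  endfacet
  facet normal -1.0000 0.0000 0.0000
    outer loop
      vertex 0.00 0.00 13.11
      vertex 0.00 14.71 0.00
      vertex 0.00 0.00 0.00
    endloop
  endfacet
  facet normal 1.0000 0.0000 0.0000
    outer loop
      vertex 12.20 0.00 0.00
      vertex 12.20 14.71 0.00
      vertex 12.20 0.00 13.11
    endloop
  endfacet
endsolid part

The G0 Z moves step by Δz≈1.87 mm. The G1 loops shrink linearly with z, so the solid tapers from its base footprint up to z≈13.1. Closing with a flat bottom cap and the tapered top and triangulating gives 8 facets — a wedge (ramp): 12.2 × 14.7 mm base, rising to 13.1 mm along the y=0 edge and sloping linearly to z=0 at y=14.7.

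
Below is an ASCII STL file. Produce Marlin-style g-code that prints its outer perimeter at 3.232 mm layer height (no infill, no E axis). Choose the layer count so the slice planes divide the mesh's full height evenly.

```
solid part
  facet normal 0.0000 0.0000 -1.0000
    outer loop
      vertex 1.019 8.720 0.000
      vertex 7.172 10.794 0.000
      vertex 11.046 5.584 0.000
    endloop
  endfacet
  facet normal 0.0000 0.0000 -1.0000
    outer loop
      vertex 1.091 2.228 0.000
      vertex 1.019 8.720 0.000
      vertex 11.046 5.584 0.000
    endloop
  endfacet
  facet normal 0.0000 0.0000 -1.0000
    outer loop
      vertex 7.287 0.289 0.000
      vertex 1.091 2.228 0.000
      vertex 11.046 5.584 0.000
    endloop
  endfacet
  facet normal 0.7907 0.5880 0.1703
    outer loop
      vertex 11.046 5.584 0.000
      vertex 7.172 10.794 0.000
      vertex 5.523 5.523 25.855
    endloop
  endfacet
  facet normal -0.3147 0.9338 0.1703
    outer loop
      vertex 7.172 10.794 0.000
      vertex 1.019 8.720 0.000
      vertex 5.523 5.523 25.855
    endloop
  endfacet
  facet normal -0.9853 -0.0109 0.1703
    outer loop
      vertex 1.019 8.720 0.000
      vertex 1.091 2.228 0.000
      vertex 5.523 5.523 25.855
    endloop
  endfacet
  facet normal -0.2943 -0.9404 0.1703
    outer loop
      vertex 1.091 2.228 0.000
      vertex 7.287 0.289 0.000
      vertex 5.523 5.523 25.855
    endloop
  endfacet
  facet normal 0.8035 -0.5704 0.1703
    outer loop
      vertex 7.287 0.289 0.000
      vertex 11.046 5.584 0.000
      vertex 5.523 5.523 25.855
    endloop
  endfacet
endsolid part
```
; perimeter-only toolpath
G21 ; units = mm
G90 ; absolute positioning
G28 ; home
; layer 1
G0 Z3.232
G0 X10.356 Y5.576
G1 X6.966 Y10.135
G1 X1.582 Y8.320
G1 X1.645 Y2.640
G1 X7.066 Y0.943
G1 X10.356 Y5.576
; layer 2
G0 Z6.464
G0 X9.665 Y5.569
G1 X6.760 Y9.476
G1 X2.145 Y7.921
G1 X2.199 Y3.052
G1 X6.846 Y1.597
G1 X9.665 Y5.569
; layer 3
G0 Z9.696
G0 X8.975 Y5.561
G1 X6.554 Y8.817
G1 X2.708 Y7.521
G1 X2.753 Y3.464
G1 X6.626 Y2.252
G1 X8.975 Y5.561
; layer 4
G0 Z12.928
G0 X8.284 Y5.553
G1 X6.348 Y8.159
G1 X3.271 Y7.122
G1 X3.307 Y3.875
G1 X6.405 Y2.906
G1 X8.284 Y5.553
; layer 5
G0 Z16.159
G0 X7.594 Y5.546
G1 X6.141 Y7.500
G1 X3.834 Y6.722
G1 X3.861 Y4.287
G1 X6.184 Y3.560
G1 X7.594 Y5.546
; layer 6
G0 Z19.391
G0 X6.904 Y5.538
G1 X5.935 Y6.841
G1 X4.397 Y6.322
G1 X4.415 Y4.699
G1 X5.964 Y4.215
G1 X6.904 Y5.538
; layer 7
G0 Z22.623
G0 X6.213 Y5.531
G1 X5.729 Y6.182
G1 X4.960 Y5.923
G1 X4.969 Y5.111
G1 X5.744 Y4.869
G1 X6.213 Y5.531
M2 ; end

The solid is a regular 5-sided pyramid, base circumscribed radius ≈ 5.52 mm, apex at z ≈ 25.9 mm. Slicing at Δz = 3.232 mm — 8 equal slices spanning the solid's height, so layer i sits at z = i·h/8 — gives 7 non-empty perimeters. Each is a 5-segment closed polygon; G0 lifts to the layer z and rapids to the start vertex, then G1 traces the edges. The cross-section shrinks linearly with z (the slice at the apex is degenerate and omitted).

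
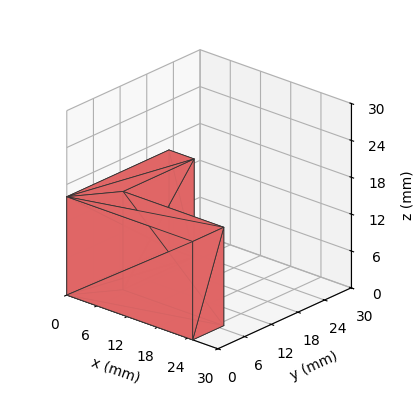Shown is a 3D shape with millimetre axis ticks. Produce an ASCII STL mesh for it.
Reading the render: the shape is an L-shaped prism: outer 25 × 23 mm, arm thicknesses ≈ 7 mm (horizontal) and 5 mm (vertical), extruded 16 mm in z (dimensions read to the nearest mm from the axis ticks). For the STL, each face is triangulated and given an outward normal.

solid part
  facet normal 0.0000 0.0000 -1.0000
    outer loop
      vertex 25.000 7.000 0.000
      vertex 25.000 0.000 0.000
      vertex 0.000 0.000 0.000
    endloop
  endfacet
  facet normal 0.0000 0.0000 -1.0000
    outer loop
      vertex 5.000 7.000 0.000
      vertex 25.000 7.000 0.000
      vertex 0.000 0.000 0.000
    endloop
  endfacet
  facet normal 0.0000 0.0000 -1.0000
    outer loop
      vertex 5.000 23.000 0.000
      vertex 5.000 7.000 0.000
      vertex 0.000 0.000 0.000
    endloop
  endfacet
  facet normal 0.0000 0.0000 -1.0000
    outer loop
      vertex 0.000 23.000 0.000
      vertex 5.000 23.000 0.000
      vertex 0.000 0.000 0.000
    endloop
  endfacet
  facet normal 0.0000 0.0000 1.0000
    outer loop
      vertex 0.000 0.000 16.000
      vertex 25.000 0.000 16.000
      vertex 25.000 7.000 16.000
    endloop
  endfacet
  facet normal 0.0000 0.0000 1.0000
    outer loop
      vertex 0.000 0.000 16.000
      vertex 25.000 7.000 16.000
      vertex 5.000 7.000 16.000
    endloop
  endfacet
  facet normal 0.0000 0.0000 1.0000
    outer loop
      vertex 0.000 0.000 16.000
      vertex 5.000 7.000 16.000
      vertex 5.000 23.000 16.000
    endloop
  endfacet
  facet normal 0.0000 0.0000 1.0000
    outer loop
      vertex 0.000 0.000 16.000
      vertex 5.000 23.000 16.000
      vertex 0.000 23.000 16.000
    endloop
  endfacet
  facet normal 0.0000 -1.0000 0.0000
    outer loop
      vertex 0.000 0.000 0.000
      vertex 25.000 0.000 0.000
      vertex 25.000 0.000 16.000
    endloop
  endfacet
  facet normal 0.0000 -1.0000 0.0000
    outer loop
      vertex 0.000 0.000 0.000
      vertex 25.000 0.000 16.000
      vertex 0.000 0.000 16.000
    endloop
  endfacet
  facet normal 1.0000 0.0000 0.0000
    outer loop
      vertex 25.000 0.000 0.000
      vertex 25.000 7.000 0.000
      vertex 25.000 7.000 16.000
    endloop
  endfacet
  facet normal 1.0000 0.0000 0.0000
    outer loop
      vertex 25.000 0.000 0.000
      vertex 25.000 7.000 16.000
      vertex 25.000 0.000 16.000
    endloop
  endfacet
  facet normal 0.0000 1.0000 0.0000
    outer loop
      vertex 25.000 7.000 0.000
      vertex 5.000 7.000 0.000
      vertex 5.000 7.000 16.000
    endloop
  endfacet
  facet normal 0.0000 1.0000 0.0000
    outer loop
      vertex 25.000 7.000 0.000
      vertex 5.000 7.000 16.000
      vertex 25.000 7.000 16.000
    endloop
  endfacet
  facet normal 1.0000 0.0000 0.0000
    outer loop
      vertex 5.000 7.000 0.000
      vertex 5.000 23.000 0.000
      vertex 5.000 23.000 16.000
    endloop
  endfacet
  facet normal 1.0000 0.0000 0.0000
    outer loop
      vertex 5.000 7.000 0.000
      vertex 5.000 23.000 16.000
      vertex 5.000 7.000 16.000
    endloop
  endfacet
  facet normal 0.0000 1.0000 0.0000
    outer loop
      vertex 5.000 23.000 0.000
      vertex 0.000 23.000 0.000
      vertex 0.000 23.000 16.000
    endloop
  endfacet
  facet normal 0.0000 1.0000 0.0000
    outer loop
      vertex 5.000 23.000 0.000
      vertex 0.000 23.000 16.000
      vertex 5.000 23.000 16.000
    endloop
  endfacet
  facet normal -1.0000 0.0000 0.0000
    outer loop
      vertex 0.000 23.000 0.000
      vertex 0.000 0.000 0.000
      vertex 0.000 0.000 16.000
    endloop
  endfacet
  facet normal -1.0000 0.0000 0.0000
    outer loop
      vertex 0.000 23.000 0.000
      vertex 0.000 0.000 16.000
      vertex 0.000 23.000 16.000
    endloop
  endfacet
endsolid part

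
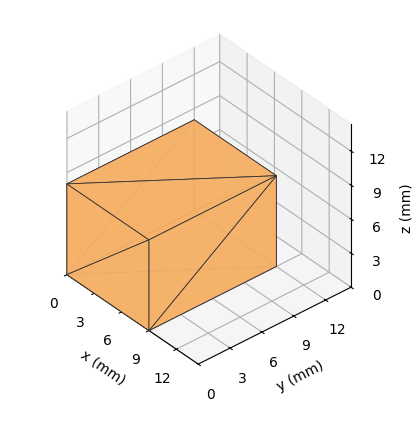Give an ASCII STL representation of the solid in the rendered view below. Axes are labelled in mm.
Reading the render: the shape is a rectangular box, roughly 9 × 12 mm footprint and 8 mm tall (dimensions read to the nearest mm from the axis ticks). For the STL, each face is triangulated and given an outward normal.

solid part
  facet normal 0.0000 0.0000 -1.0000
    outer loop
      vertex 9.00 12.00 0.00
      vertex 9.00 0.00 0.00
      vertex 0.00 0.00 0.00
    endloop
  endfacet
  facet normal 0.0000 0.0000 -1.0000
    outer loop
      vertex 0.00 12.00 0.00
      vertex 9.00 12.00 0.00
      vertex 0.00 0.00 0.00
    endloop
  endfacet
  facet normal 0.0000 0.0000 1.0000
    outer loop
      vertex 0.00 0.00 8.00
      vertex 9.00 0.00 8.00
      vertex 9.00 12.00 8.00
    endloop
  endfacet
  facet normal 0.0000 0.0000 1.0000
    outer loop
      vertex 0.00 0.00 8.00
      vertex 9.00 12.00 8.00
      vertex 0.00 12.00 8.00
    endloop
  endfacet
  facet normal 0.0000 -1.0000 0.0000
    outer loop
      vertex 0.00 0.00 0.00
      vertex 9.00 0.00 0.00
      vertex 9.00 0.00 8.00
    endloop
  endfacet
  facet normal 0.0000 -1.0000 0.0000
    outer loop
      vertex 0.00 0.00 0.00
      vertex 9.00 0.00 8.00
      vertex 0.00 0.00 8.00
    endloop
  endfacet
  facet normal 0.0000 1.0000 0.0000
    outer loop
      vertex 9.00 12.00 8.00
      vertex 9.00 12.00 0.00
      vertex 0.00 12.00 0.00
    endloop
  endfacet
  facet normal 0.0000 1.0000 0.0000
    outer loop
      vertex 0.00 12.00 8.00
      vertex 9.00 12.00 8.00
      vertex 0.00 12.00 0.00
    endloop
  endfacet
  facet normal -1.0000 0.0000 0.0000
    outer loop
      vertex 0.00 12.00 8.00
      vertex 0.00 12.00 0.00
      vertex 0.00 0.00 0.00
    endloop
  endfacet
  facet normal -1.0000 0.0000 0.0000
    outer loop
      vertex 0.00 0.00 8.00
      vertex 0.00 12.00 8.00
      vertex 0.00 0.00 0.00
    endloop
  endfacet
  facet normal 1.0000 0.0000 0.0000
    outer loop
      vertex 9.00 0.00 0.00
      vertex 9.00 12.00 0.00
      vertex 9.00 12.00 8.00
    endloop
  endfacet
  facet normal 1.0000 0.0000 0.0000
    outer loop
      vertex 9.00 0.00 0.00
      vertex 9.00 12.00 8.00
      vertex 9.00 0.00 8.00
    endloop
  endfacet
endsolid part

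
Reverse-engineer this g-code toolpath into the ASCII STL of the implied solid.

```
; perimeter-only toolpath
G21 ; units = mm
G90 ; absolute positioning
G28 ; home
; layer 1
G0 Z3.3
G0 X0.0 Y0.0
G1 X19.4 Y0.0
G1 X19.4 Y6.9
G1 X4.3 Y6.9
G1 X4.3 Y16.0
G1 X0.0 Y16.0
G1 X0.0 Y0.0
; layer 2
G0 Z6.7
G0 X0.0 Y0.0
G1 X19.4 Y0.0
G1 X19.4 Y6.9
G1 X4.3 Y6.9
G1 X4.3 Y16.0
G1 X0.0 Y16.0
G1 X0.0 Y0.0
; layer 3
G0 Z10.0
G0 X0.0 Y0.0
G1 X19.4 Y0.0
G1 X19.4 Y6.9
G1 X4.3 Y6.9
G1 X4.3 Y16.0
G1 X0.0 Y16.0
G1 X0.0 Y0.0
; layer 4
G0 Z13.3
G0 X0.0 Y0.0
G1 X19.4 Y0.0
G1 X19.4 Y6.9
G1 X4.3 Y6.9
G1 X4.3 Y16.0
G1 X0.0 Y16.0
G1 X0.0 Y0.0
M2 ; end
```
solid part
  facet normal 0.0000 0.0000 -1.0000
    outer loop
      vertex 19.4 6.9 0.0
      vertex 19.4 0.0 0.0
      vertex 0.0 0.0 0.0
    endloop
  endfacet
  facet normal 0.0000 0.0000 -1.0000
    outer loop
      vertex 4.3 6.9 0.0
      vertex 19.4 6.9 0.0
      vertex 0.0 0.0 0.0
    endloop
  endfacet
  facet normal 0.0000 0.0000 -1.0000
    outer loop
      vertex 4.3 16.0 0.0
      vertex 4.3 6.9 0.0
      vertex 0.0 0.0 0.0
    endloop
  endfacet
  facet normal 0.0000 0.0000 -1.0000
    outer loop
      vertex 0.0 16.0 0.0
      vertex 4.3 16.0 0.0
      vertex 0.0 0.0 0.0
    endloop
  endfacet
  facet normal 0.0000 0.0000 1.0000
    outer loop
      vertex 0.0 0.0 13.3
      vertex 19.4 0.0 13.3
      vertex 19.4 6.9 13.3
    endloop
  endfacet
  facet normal 0.0000 0.0000 1.0000
    outer loop
      vertex 0.0 0.0 13.3
      vertex 19.4 6.9 13.3
      vertex 4.3 6.9 13.3
    endloop
  endfacet
  facet normal 0.0000 0.0000 1.0000
    outer loop
      vertex 0.0 0.0 13.3
      vertex 4.3 6.9 13.3
      vertex 4.3 16.0 13.3
    endloop
  endfacet
  facet normal 0.0000 0.0000 1.0000
    outer loop
      vertex 0.0 0.0 13.3
      vertex 4.3 16.0 13.3
      vertex 0.0 16.0 13.3
    endloop
  endfacet
  facet normal 0.0000 -1.0000 0.0000
    outer loop
      vertex 0.0 0.0 0.0
      vertex 19.4 0.0 0.0
      vertex 19.4 0.0 13.3
    endloop
  endfacet
  facet normal 0.0000 -1.0000 0.0000
    outer loop
      vertex 0.0 0.0 0.0
      vertex 19.4 0.0 13.3
      vertex 0.0 0.0 13.3
    endloop
  endfacet
  facet normal 1.0000 0.0000 0.0000
    outer loop
      vertex 19.4 0.0 0.0
      vertex 19.4 6.9 0.0
      vertex 19.4 6.9 13.3
    endloop
  endfacet
  facet normal 1.0000 0.0000 0.0000
    outer loop
      vertex 19.4 0.0 0.0
      vertex 19.4 6.9 13.3
      vertex 19.4 0.0 13.3
    endloop
  endfacet
  facet normal 0.0000 1.0000 0.0000
    outer loop
      vertex 19.4 6.9 0.0
      vertex 4.3 6.9 0.0
      vertex 4.3 6.9 13.3
    endloop
  endfacet
  facet normal 0.0000 1.0000 0.0000
    outer loop
      vertex 19.4 6.9 0.0
      vertex 4.3 6.9 13.3
      vertex 19.4 6.9 13.3
    endloop
  endfacet
  facet normal 1.0000 0.0000 0.0000
    outer loop
      vertex 4.3 6.9 0.0
      vertex 4.3 16.0 0.0
      vertex 4.3 16.0 13.3
    endloop
  endfacet
  facet normal 1.0000 0.0000 0.0000
    outer loop
      vertex 4.3 6.9 0.0
      vertex 4.3 16.0 13.3
      vertex 4.3 6.9 13.3
    endloop
  endfacet
  facet normal 0.0000 1.0000 0.0000
    outer loop
      vertex 4.3 16.0 0.0
      vertex 0.0 16.0 0.0
      vertex 0.0 16.0 13.3
    endloop
  endfacet
  facet normal 0.0000 1.0000 0.0000
    outer loop
      vertex 4.3 16.0 0.0
      vertex 0.0 16.0 13.3
      vertex 4.3 16.0 13.3
    endloop
  endfacet
  facet normal -1.0000 0.0000 0.0000
    outer loop
      vertex 0.0 16.0 0.0
      vertex 0.0 0.0 0.0
      vertex 0.0 0.0 13.3
    endloop
  endfacet
  facet normal -1.0000 0.0000 0.0000
    outer loop
      vertex 0.0 16.0 0.0
      vertex 0.0 0.0 13.3
      vertex 0.0 16.0 13.3
    endloop
  endfacet
endsolid part

The G0 Z moves step by Δz≈3.3 mm. Every layer's G1 loop is the same polygon, so the solid is a straight extrusion of it from z=0 to z≈13.3. Closing with flat bottom and top caps and triangulating gives 20 facets — an L-shaped prism: outer 19.4 × 16 mm, arm thicknesses ≈ 6.9 mm (horizontal) and 4.3 mm (vertical), extruded 13.3 mm in z.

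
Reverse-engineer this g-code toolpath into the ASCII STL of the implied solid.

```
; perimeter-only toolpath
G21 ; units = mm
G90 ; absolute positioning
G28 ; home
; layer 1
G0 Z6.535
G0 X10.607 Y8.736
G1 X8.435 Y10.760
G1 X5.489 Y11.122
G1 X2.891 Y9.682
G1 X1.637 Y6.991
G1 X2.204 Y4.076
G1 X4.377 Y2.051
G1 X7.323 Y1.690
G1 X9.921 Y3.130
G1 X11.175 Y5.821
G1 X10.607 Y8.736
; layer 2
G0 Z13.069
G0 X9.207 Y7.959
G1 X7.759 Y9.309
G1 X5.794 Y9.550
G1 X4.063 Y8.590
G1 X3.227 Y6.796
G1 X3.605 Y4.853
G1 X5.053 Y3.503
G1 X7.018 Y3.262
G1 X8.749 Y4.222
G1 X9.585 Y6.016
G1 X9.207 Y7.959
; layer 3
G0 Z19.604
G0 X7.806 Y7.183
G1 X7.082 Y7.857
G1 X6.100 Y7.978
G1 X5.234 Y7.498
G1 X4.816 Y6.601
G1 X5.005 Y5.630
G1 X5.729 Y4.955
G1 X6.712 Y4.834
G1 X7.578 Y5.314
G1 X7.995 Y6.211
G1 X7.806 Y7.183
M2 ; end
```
solid part
  facet normal 0.0000 0.0000 -1.0000
    outer loop
      vertex 5.183 12.694 0.000
      vertex 9.112 12.212 0.000
      vertex 12.008 9.512 0.000
    endloop
  endfacet
  facet normal 0.0000 0.0000 -1.0000
    outer loop
      vertex 1.720 10.774 0.000
      vertex 5.183 12.694 0.000
      vertex 12.008 9.512 0.000
    endloop
  endfacet
  facet normal 0.0000 0.0000 -1.0000
    outer loop
      vertex 0.048 7.186 0.000
      vertex 1.720 10.774 0.000
      vertex 12.008 9.512 0.000
    endloop
  endfacet
  facet normal 0.0000 0.0000 -1.0000
    outer loop
      vertex 0.804 3.300 0.000
      vertex 0.048 7.186 0.000
      vertex 12.008 9.512 0.000
    endloop
  endfacet
  facet normal 0.0000 0.0000 -1.0000
    outer loop
      vertex 3.700 0.600 0.000
      vertex 0.804 3.300 0.000
      vertex 12.008 9.512 0.000
    endloop
  endfacet
  facet normal 0.0000 0.0000 -1.0000
    outer loop
      vertex 7.629 0.118 0.000
      vertex 3.700 0.600 0.000
      vertex 12.008 9.512 0.000
    endloop
  endfacet
  facet normal 0.0000 0.0000 -1.0000
    outer loop
      vertex 11.092 2.038 0.000
      vertex 7.629 0.118 0.000
      vertex 12.008 9.512 0.000
    endloop
  endfacet
  facet normal 0.0000 0.0000 -1.0000
    outer loop
      vertex 12.764 5.626 0.000
      vertex 11.092 2.038 0.000
      vertex 12.008 9.512 0.000
    endloop
  endfacet
  facet normal 0.6641 0.7123 0.2270
    outer loop
      vertex 12.008 9.512 0.000
      vertex 9.112 12.212 0.000
      vertex 6.406 6.406 26.138
    endloop
  endfacet
  facet normal 0.1186 0.9666 0.2270
    outer loop
      vertex 9.112 12.212 0.000
      vertex 5.183 12.694 0.000
      vertex 6.406 6.406 26.138
    endloop
  endfacet
  facet normal -0.4722 0.8517 0.2270
    outer loop
      vertex 5.183 12.694 0.000
      vertex 1.720 10.774 0.000
      vertex 6.406 6.406 26.138
    endloop
  endfacet
  facet normal -0.8828 0.4114 0.2270
    outer loop
      vertex 1.720 10.774 0.000
      vertex 0.048 7.186 0.000
      vertex 6.406 6.406 26.138
    endloop
  endfacet
  facet normal -0.9560 -0.1860 0.2270
    outer loop
      vertex 0.048 7.186 0.000
      vertex 0.804 3.300 0.000
      vertex 6.406 6.406 26.138
    endloop
  endfacet
  facet normal -0.6641 -0.7123 0.2270
    outer loop
      vertex 0.804 3.300 0.000
      vertex 3.700 0.600 0.000
      vertex 6.406 6.406 26.138
    endloop
  endfacet
  facet normal -0.1186 -0.9666 0.2270
    outer loop
      vertex 3.700 0.600 0.000
      vertex 7.629 0.118 0.000
      vertex 6.406 6.406 26.138
    endloop
  endfacet
  facet normal 0.4722 -0.8517 0.2270
    outer loop
      vertex 7.629 0.118 0.000
      vertex 11.092 2.038 0.000
      vertex 6.406 6.406 26.138
    endloop
  endfacet
  facet normal 0.8828 -0.4114 0.2270
    outer loop
      vertex 11.092 2.038 0.000
      vertex 12.764 5.626 0.000
      vertex 6.406 6.406 26.138
    endloop
  endfacet
  facet normal 0.9560 0.1860 0.2270
    outer loop
      vertex 12.764 5.626 0.000
      vertex 12.008 9.512 0.000
      vertex 6.406 6.406 26.138
    endloop
  endfacet
endsolid part

The G0 Z moves step by Δz≈6.535 mm. The G1 loops shrink linearly with z, so the solid tapers from its base footprint up to z≈26.1. Closing with a flat bottom cap and the tapered top and triangulating gives 18 facets — a regular 10-sided pyramid, base circumscribed radius ≈ 6.41 mm, apex at z ≈ 26.1 mm.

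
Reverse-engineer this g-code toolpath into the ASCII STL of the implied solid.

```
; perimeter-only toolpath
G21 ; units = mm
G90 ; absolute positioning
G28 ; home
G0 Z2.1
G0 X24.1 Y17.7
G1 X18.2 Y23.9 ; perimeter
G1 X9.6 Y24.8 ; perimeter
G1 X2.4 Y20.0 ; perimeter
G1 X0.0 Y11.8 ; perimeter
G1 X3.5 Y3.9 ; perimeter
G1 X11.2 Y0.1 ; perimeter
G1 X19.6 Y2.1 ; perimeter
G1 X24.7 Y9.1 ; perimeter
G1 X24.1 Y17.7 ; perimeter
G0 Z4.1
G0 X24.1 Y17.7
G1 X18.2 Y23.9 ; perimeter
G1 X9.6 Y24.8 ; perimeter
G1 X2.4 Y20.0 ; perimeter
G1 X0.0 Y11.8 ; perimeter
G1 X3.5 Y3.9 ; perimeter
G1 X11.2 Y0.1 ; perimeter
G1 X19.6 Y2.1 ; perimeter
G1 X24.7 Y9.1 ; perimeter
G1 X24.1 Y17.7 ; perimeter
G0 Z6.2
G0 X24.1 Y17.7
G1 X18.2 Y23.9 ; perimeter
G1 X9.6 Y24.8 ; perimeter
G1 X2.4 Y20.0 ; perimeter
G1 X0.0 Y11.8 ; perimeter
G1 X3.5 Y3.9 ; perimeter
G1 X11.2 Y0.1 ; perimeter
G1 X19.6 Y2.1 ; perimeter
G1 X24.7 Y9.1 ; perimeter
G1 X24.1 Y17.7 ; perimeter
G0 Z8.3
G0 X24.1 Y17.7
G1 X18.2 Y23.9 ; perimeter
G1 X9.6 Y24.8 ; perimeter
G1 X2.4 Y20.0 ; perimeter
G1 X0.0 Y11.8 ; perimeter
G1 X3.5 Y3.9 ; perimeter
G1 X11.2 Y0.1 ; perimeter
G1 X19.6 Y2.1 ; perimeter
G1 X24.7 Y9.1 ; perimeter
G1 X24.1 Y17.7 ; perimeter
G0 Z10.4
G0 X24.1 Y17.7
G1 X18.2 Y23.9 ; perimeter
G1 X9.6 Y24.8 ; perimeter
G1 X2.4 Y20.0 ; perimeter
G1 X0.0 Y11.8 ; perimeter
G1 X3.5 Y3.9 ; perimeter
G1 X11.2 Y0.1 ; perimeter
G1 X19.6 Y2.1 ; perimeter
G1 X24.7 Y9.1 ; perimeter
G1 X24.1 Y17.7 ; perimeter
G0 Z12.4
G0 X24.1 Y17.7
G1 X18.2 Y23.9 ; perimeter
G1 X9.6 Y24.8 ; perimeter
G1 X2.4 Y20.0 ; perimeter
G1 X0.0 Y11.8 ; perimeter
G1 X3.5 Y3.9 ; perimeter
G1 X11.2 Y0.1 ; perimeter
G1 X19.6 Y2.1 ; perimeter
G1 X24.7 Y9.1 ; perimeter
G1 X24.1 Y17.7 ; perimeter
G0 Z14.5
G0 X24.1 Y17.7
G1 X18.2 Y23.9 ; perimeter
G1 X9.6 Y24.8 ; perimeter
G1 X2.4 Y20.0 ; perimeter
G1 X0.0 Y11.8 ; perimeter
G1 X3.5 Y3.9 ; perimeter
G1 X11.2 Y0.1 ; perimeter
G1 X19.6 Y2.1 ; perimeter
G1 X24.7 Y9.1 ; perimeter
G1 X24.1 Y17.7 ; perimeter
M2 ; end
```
solid part
  facet normal 0.0000 0.0000 -1.0000
    outer loop
      vertex 9.6 24.8 0.0
      vertex 18.2 23.9 0.0
      vertex 24.1 17.7 0.0
    endloop
  endfacet
  facet normal 0.0000 0.0000 -1.0000
    outer loop
      vertex 2.4 20.0 0.0
      vertex 9.6 24.8 0.0
      vertex 24.1 17.7 0.0
    endloop
  endfacet
  facet normal 0.0000 0.0000 -1.0000
    outer loop
      vertex 0.0 11.8 0.0
      vertex 2.4 20.0 0.0
      vertex 24.1 17.7 0.0
    endloop
  endfacet
  facet normal 0.0000 0.0000 -1.0000
    outer loop
      vertex 3.5 3.9 0.0
      vertex 0.0 11.8 0.0
      vertex 24.1 17.7 0.0
    endloop
  endfacet
  facet normal 0.0000 0.0000 -1.0000
    outer loop
      vertex 11.2 0.1 0.0
      vertex 3.5 3.9 0.0
      vertex 24.1 17.7 0.0
    endloop
  endfacet
  facet normal 0.0000 0.0000 -1.0000
    outer loop
      vertex 19.6 2.1 0.0
      vertex 11.2 0.1 0.0
      vertex 24.1 17.7 0.0
    endloop
  endfacet
  facet normal 0.0000 0.0000 -1.0000
    outer loop
      vertex 24.7 9.1 0.0
      vertex 19.6 2.1 0.0
      vertex 24.1 17.7 0.0
    endloop
  endfacet
  facet normal 0.0000 0.0000 1.0000
    outer loop
      vertex 24.1 17.7 14.5
      vertex 18.2 23.9 14.5
      vertex 9.6 24.8 14.5
    endloop
  endfacet
  facet normal 0.0000 0.0000 1.0000
    outer loop
      vertex 24.1 17.7 14.5
      vertex 9.6 24.8 14.5
      vertex 2.4 20.0 14.5
    endloop
  endfacet
  facet normal 0.0000 0.0000 1.0000
    outer loop
      vertex 24.1 17.7 14.5
      vertex 2.4 20.0 14.5
      vertex 0.0 11.8 14.5
    endloop
  endfacet
  facet normal 0.0000 0.0000 1.0000
    outer loop
      vertex 24.1 17.7 14.5
      vertex 0.0 11.8 14.5
      vertex 3.5 3.9 14.5
    endloop
  endfacet
  facet normal 0.0000 0.0000 1.0000
    outer loop
      vertex 24.1 17.7 14.5
      vertex 3.5 3.9 14.5
      vertex 11.2 0.1 14.5
    endloop
  endfacet
  facet normal 0.0000 0.0000 1.0000
    outer loop
      vertex 24.1 17.7 14.5
      vertex 11.2 0.1 14.5
      vertex 19.6 2.1 14.5
    endloop
  endfacet
  facet normal 0.0000 0.0000 1.0000
    outer loop
      vertex 24.1 17.7 14.5
      vertex 19.6 2.1 14.5
      vertex 24.7 9.1 14.5
    endloop
  endfacet
  facet normal 0.7244 0.6894 0.0000
    outer loop
      vertex 24.1 17.7 0.0
      vertex 18.2 23.9 0.0
      vertex 18.2 23.9 14.5
    endloop
  endfacet
  facet normal 0.7244 0.6894 0.0000
    outer loop
      vertex 24.1 17.7 0.0
      vertex 18.2 23.9 14.5
      vertex 24.1 17.7 14.5
    endloop
  endfacet
  facet normal 0.1041 0.9946 0.0000
    outer loop
      vertex 18.2 23.9 0.0
      vertex 9.6 24.8 0.0
      vertex 9.6 24.8 14.5
    endloop
  endfacet
  facet normal 0.1041 0.9946 0.0000
    outer loop
      vertex 18.2 23.9 0.0
      vertex 9.6 24.8 14.5
      vertex 18.2 23.9 14.5
    endloop
  endfacet
  facet normal -0.5547 0.8321 0.0000
    outer loop
      vertex 9.6 24.8 0.0
      vertex 2.4 20.0 0.0
      vertex 2.4 20.0 14.5
    endloop
  endfacet
  facet normal -0.5547 0.8321 0.0000
    outer loop
      vertex 9.6 24.8 0.0
      vertex 2.4 20.0 14.5
      vertex 9.6 24.8 14.5
    endloop
  endfacet
  facet normal -0.9597 0.2809 0.0000
    outer loop
      vertex 2.4 20.0 0.0
      vertex 0.0 11.8 0.0
      vertex 0.0 11.8 14.5
    endloop
  endfacet
  facet normal -0.9597 0.2809 0.0000
    outer loop
      vertex 2.4 20.0 0.0
      vertex 0.0 11.8 14.5
      vertex 2.4 20.0 14.5
    endloop
  endfacet
  facet normal -0.9143 -0.4051 0.0000
    outer loop
      vertex 0.0 11.8 0.0
      vertex 3.5 3.9 0.0
      vertex 3.5 3.9 14.5
    endloop
  endfacet
  facet normal -0.9143 -0.4051 0.0000
    outer loop
      vertex 0.0 11.8 0.0
      vertex 3.5 3.9 14.5
      vertex 0.0 11.8 14.5
    endloop
  endfacet
  facet normal -0.4425 -0.8967 0.0000
    outer loop
      vertex 3.5 3.9 0.0
      vertex 11.2 0.1 0.0
      vertex 11.2 0.1 14.5
    endloop
  endfacet
  facet normal -0.4425 -0.8967 0.0000
    outer loop
      vertex 3.5 3.9 0.0
      vertex 11.2 0.1 14.5
      vertex 3.5 3.9 14.5
    endloop
  endfacet
  facet normal 0.2316 -0.9728 0.0000
    outer loop
      vertex 11.2 0.1 0.0
      vertex 19.6 2.1 0.0
      vertex 19.6 2.1 14.5
    endloop
  endfacet
  facet normal 0.2316 -0.9728 0.0000
    outer loop
      vertex 11.2 0.1 0.0
      vertex 19.6 2.1 14.5
      vertex 11.2 0.1 14.5
    endloop
  endfacet
  facet normal 0.8082 -0.5889 0.0000
    outer loop
      vertex 19.6 2.1 0.0
      vertex 24.7 9.1 0.0
      vertex 24.7 9.1 14.5
    endloop
  endfacet
  facet normal 0.8082 -0.5889 0.0000
    outer loop
      vertex 19.6 2.1 0.0
      vertex 24.7 9.1 14.5
      vertex 19.6 2.1 14.5
    endloop
  endfacet
  facet normal 0.9976 0.0696 0.0000
    outer loop
      vertex 24.7 9.1 0.0
      vertex 24.1 17.7 0.0
      vertex 24.1 17.7 14.5
    endloop
  endfacet
  facet normal 0.9976 0.0696 0.0000
    outer loop
      vertex 24.7 9.1 0.0
      vertex 24.1 17.7 14.5
      vertex 24.7 9.1 14.5
    endloop
  endfacet
endsolid part

The G0 Z moves step by Δz≈2.1 mm. Every layer's G1 loop is the same polygon, so the solid is a straight extrusion of it from z=0 to z≈14.5. Closing with flat bottom and top caps and triangulating gives 32 facets — a regular 9-sided prism (a cylinder approximated with 9 flat sides), circumscribed radius ≈ 12.6 mm, height ≈ 14.5 mm.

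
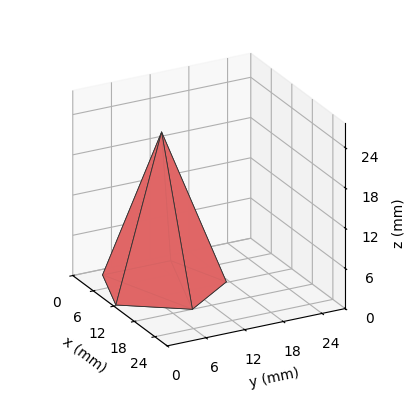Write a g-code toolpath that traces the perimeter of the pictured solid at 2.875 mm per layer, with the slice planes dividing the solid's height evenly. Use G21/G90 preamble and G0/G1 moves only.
Reading the render: the shape is a regular 5-sided pyramid, base circumscribed radius ≈ 9 mm, apex at z ≈ 23 mm (dimensions read to the nearest mm from the axis ticks). For the g-code, the solid's height is divided into equal slices at the stated Δz and each level perimeter traced with G1 moves after a G0 lift.

; perimeter-only toolpath
G21 ; units = mm
G90 ; absolute positioning
G28 ; home
; layer 1
G0 Z2.875
G0 X16.875 Y9.000
G1 X11.433 Y16.490
G1 X2.629 Y13.629
G1 X2.629 Y4.371
G1 X11.433 Y1.510
G1 X16.875 Y9.000
; layer 2
G0 Z5.750
G0 X15.750 Y9.000
G1 X11.086 Y15.420
G1 X3.539 Y12.967
G1 X3.539 Y5.032
G1 X11.086 Y2.580
G1 X15.750 Y9.000
; layer 3
G0 Z8.625
G0 X14.625 Y9.000
G1 X10.738 Y14.350
G1 X4.449 Y12.306
G1 X4.449 Y5.694
G1 X10.738 Y3.650
G1 X14.625 Y9.000
; layer 4
G0 Z11.500
G0 X13.500 Y9.000
G1 X10.390 Y13.280
G1 X5.359 Y11.645
G1 X5.359 Y6.355
G1 X10.390 Y4.720
G1 X13.500 Y9.000
; layer 5
G0 Z14.375
G0 X12.375 Y9.000
G1 X10.043 Y12.210
G1 X6.270 Y10.984
G1 X6.270 Y7.016
G1 X10.043 Y5.790
G1 X12.375 Y9.000
; layer 6
G0 Z17.250
G0 X11.250 Y9.000
G1 X9.695 Y11.140
G1 X7.180 Y10.322
G1 X7.180 Y7.678
G1 X9.695 Y6.860
G1 X11.250 Y9.000
; layer 7
G0 Z20.125
G0 X10.125 Y9.000
G1 X9.348 Y10.070
G1 X8.090 Y9.661
G1 X8.090 Y8.339
G1 X9.348 Y7.930
G1 X10.125 Y9.000
M2 ; end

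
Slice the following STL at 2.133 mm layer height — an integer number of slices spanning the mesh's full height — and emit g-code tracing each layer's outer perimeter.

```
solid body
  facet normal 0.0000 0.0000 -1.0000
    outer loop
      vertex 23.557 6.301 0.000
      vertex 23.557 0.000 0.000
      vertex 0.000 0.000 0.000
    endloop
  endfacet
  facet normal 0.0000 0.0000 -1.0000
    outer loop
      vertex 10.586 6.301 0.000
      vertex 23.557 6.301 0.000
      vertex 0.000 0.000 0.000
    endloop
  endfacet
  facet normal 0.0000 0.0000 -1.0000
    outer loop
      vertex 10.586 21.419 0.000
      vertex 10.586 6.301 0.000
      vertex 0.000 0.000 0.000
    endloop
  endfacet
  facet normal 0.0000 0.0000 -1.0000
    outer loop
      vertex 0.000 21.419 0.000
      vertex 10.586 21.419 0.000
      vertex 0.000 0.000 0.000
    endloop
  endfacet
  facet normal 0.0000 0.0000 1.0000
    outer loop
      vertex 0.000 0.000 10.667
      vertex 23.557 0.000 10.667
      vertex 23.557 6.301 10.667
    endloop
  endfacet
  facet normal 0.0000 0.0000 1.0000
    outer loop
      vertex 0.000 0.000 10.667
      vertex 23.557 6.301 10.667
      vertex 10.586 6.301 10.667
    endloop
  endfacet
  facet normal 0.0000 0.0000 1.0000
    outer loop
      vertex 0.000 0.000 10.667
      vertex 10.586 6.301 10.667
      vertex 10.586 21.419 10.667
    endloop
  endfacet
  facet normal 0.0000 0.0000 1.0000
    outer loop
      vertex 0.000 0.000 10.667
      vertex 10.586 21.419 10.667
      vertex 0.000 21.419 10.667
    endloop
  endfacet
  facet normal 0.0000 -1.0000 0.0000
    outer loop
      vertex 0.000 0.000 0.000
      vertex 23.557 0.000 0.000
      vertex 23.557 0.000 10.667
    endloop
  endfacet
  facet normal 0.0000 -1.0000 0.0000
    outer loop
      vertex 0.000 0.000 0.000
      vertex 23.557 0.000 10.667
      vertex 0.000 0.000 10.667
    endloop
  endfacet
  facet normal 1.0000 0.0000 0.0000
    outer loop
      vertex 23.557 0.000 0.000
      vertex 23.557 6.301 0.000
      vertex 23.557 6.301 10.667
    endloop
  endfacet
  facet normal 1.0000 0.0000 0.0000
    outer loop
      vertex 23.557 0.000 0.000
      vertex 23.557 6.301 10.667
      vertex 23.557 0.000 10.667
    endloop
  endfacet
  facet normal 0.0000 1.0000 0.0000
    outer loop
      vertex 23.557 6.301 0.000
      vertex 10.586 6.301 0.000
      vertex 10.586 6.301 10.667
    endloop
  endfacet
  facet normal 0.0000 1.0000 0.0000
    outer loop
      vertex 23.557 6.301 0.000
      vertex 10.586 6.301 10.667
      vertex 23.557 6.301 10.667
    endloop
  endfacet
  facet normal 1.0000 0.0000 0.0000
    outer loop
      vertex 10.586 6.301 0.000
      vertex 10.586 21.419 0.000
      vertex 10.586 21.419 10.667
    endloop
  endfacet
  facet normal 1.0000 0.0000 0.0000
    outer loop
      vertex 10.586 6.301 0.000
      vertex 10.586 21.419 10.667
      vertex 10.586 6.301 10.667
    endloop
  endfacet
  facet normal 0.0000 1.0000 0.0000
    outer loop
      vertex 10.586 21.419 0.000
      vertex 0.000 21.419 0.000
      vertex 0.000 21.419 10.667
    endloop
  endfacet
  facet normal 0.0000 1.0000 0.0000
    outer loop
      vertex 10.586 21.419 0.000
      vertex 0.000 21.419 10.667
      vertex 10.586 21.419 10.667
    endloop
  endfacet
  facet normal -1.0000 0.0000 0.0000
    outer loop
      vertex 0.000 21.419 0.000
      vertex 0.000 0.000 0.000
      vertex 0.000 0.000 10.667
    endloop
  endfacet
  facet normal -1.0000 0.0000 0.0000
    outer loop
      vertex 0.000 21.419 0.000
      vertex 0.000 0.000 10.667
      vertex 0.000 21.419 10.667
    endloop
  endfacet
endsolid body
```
; perimeter-only toolpath
G21 ; units = mm
G90 ; absolute positioning
G28 ; home
; layer 1
G0 Z2.133
G0 X0.000 Y0.000
G1 X23.557 Y0.000
G1 X23.557 Y6.301
G1 X10.586 Y6.301
G1 X10.586 Y21.419
G1 X0.000 Y21.419
G1 X0.000 Y0.000
; layer 2
G0 Z4.267
G0 X0.000 Y0.000
G1 X23.557 Y0.000
G1 X23.557 Y6.301
G1 X10.586 Y6.301
G1 X10.586 Y21.419
G1 X0.000 Y21.419
G1 X0.000 Y0.000
; layer 3
G0 Z6.400
G0 X0.000 Y0.000
G1 X23.557 Y0.000
G1 X23.557 Y6.301
G1 X10.586 Y6.301
G1 X10.586 Y21.419
G1 X0.000 Y21.419
G1 X0.000 Y0.000
; layer 4
G0 Z8.534
G0 X0.000 Y0.000
G1 X23.557 Y0.000
G1 X23.557 Y6.301
G1 X10.586 Y6.301
G1 X10.586 Y21.419
G1 X0.000 Y21.419
G1 X0.000 Y0.000
; layer 5
G0 Z10.667
G0 X0.000 Y0.000
G1 X23.557 Y0.000
G1 X23.557 Y6.301
G1 X10.586 Y6.301
G1 X10.586 Y21.419
G1 X0.000 Y21.419
G1 X0.000 Y0.000
M2 ; end

The solid is an L-shaped prism: outer 23.6 × 21.4 mm, arm thicknesses ≈ 6.3 mm (horizontal) and 10.6 mm (vertical), extruded 10.7 mm in z. Slicing at Δz = 2.133 mm — 5 equal slices spanning the solid's height, so layer i sits at z = i·h/5 — gives 5 non-empty perimeters. Each is a 6-segment closed polygon; G0 lifts to the layer z and rapids to the start vertex, then G1 traces the edges.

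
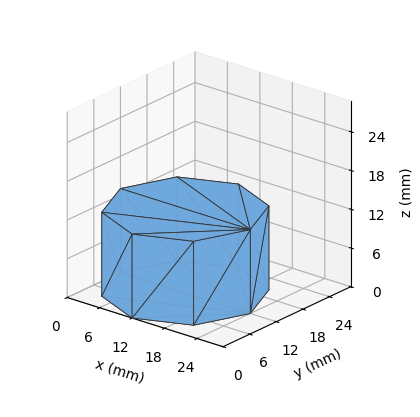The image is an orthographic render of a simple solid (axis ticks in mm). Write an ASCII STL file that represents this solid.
Reading the render: the shape is a regular 8-sided prism (a cylinder approximated with 8 flat sides), circumscribed radius ≈ 12 mm, height ≈ 13 mm (dimensions read to the nearest mm from the axis ticks). For the STL, each face is triangulated and given an outward normal.

solid part
  facet normal 0.0000 0.0000 -1.0000
    outer loop
      vertex 12.000 24.000 0.000
      vertex 20.485 20.485 0.000
      vertex 24.000 12.000 0.000
    endloop
  endfacet
  facet normal 0.0000 0.0000 -1.0000
    outer loop
      vertex 3.515 20.485 0.000
      vertex 12.000 24.000 0.000
      vertex 24.000 12.000 0.000
    endloop
  endfacet
  facet normal 0.0000 0.0000 -1.0000
    outer loop
      vertex 0.000 12.000 0.000
      vertex 3.515 20.485 0.000
      vertex 24.000 12.000 0.000
    endloop
  endfacet
  facet normal 0.0000 0.0000 -1.0000
    outer loop
      vertex 3.515 3.515 0.000
      vertex 0.000 12.000 0.000
      vertex 24.000 12.000 0.000
    endloop
  endfacet
  facet normal 0.0000 0.0000 -1.0000
    outer loop
      vertex 12.000 0.000 0.000
      vertex 3.515 3.515 0.000
      vertex 24.000 12.000 0.000
    endloop
  endfacet
  facet normal 0.0000 0.0000 -1.0000
    outer loop
      vertex 20.485 3.515 0.000
      vertex 12.000 0.000 0.000
      vertex 24.000 12.000 0.000
    endloop
  endfacet
  facet normal 0.0000 0.0000 1.0000
    outer loop
      vertex 24.000 12.000 13.000
      vertex 20.485 20.485 13.000
      vertex 12.000 24.000 13.000
    endloop
  endfacet
  facet normal 0.0000 0.0000 1.0000
    outer loop
      vertex 24.000 12.000 13.000
      vertex 12.000 24.000 13.000
      vertex 3.515 20.485 13.000
    endloop
  endfacet
  facet normal 0.0000 0.0000 1.0000
    outer loop
      vertex 24.000 12.000 13.000
      vertex 3.515 20.485 13.000
      vertex 0.000 12.000 13.000
    endloop
  endfacet
  facet normal 0.0000 0.0000 1.0000
    outer loop
      vertex 24.000 12.000 13.000
      vertex 0.000 12.000 13.000
      vertex 3.515 3.515 13.000
    endloop
  endfacet
  facet normal 0.0000 0.0000 1.0000
    outer loop
      vertex 24.000 12.000 13.000
      vertex 3.515 3.515 13.000
      vertex 12.000 0.000 13.000
    endloop
  endfacet
  facet normal 0.0000 0.0000 1.0000
    outer loop
      vertex 24.000 12.000 13.000
      vertex 12.000 0.000 13.000
      vertex 20.485 3.515 13.000
    endloop
  endfacet
  facet normal 0.9239 0.3827 0.0000
    outer loop
      vertex 24.000 12.000 0.000
      vertex 20.485 20.485 0.000
      vertex 20.485 20.485 13.000
    endloop
  endfacet
  facet normal 0.9239 0.3827 0.0000
    outer loop
      vertex 24.000 12.000 0.000
      vertex 20.485 20.485 13.000
      vertex 24.000 12.000 13.000
    endloop
  endfacet
  facet normal 0.3827 0.9239 0.0000
    outer loop
      vertex 20.485 20.485 0.000
      vertex 12.000 24.000 0.000
      vertex 12.000 24.000 13.000
    endloop
  endfacet
  facet normal 0.3827 0.9239 0.0000
    outer loop
      vertex 20.485 20.485 0.000
      vertex 12.000 24.000 13.000
      vertex 20.485 20.485 13.000
    endloop
  endfacet
  facet normal -0.3827 0.9239 0.0000
    outer loop
      vertex 12.000 24.000 0.000
      vertex 3.515 20.485 0.000
      vertex 3.515 20.485 13.000
    endloop
  endfacet
  facet normal -0.3827 0.9239 0.0000
    outer loop
      vertex 12.000 24.000 0.000
      vertex 3.515 20.485 13.000
      vertex 12.000 24.000 13.000
    endloop
  endfacet
  facet normal -0.9239 0.3827 0.0000
    outer loop
      vertex 3.515 20.485 0.000
      vertex 0.000 12.000 0.000
      vertex 0.000 12.000 13.000
    endloop
  endfacet
  facet normal -0.9239 0.3827 0.0000
    outer loop
      vertex 3.515 20.485 0.000
      vertex 0.000 12.000 13.000
      vertex 3.515 20.485 13.000
    endloop
  endfacet
  facet normal -0.9239 -0.3827 0.0000
    outer loop
      vertex 0.000 12.000 0.000
      vertex 3.515 3.515 0.000
      vertex 3.515 3.515 13.000
    endloop
  endfacet
  facet normal -0.9239 -0.3827 0.0000
    outer loop
      vertex 0.000 12.000 0.000
      vertex 3.515 3.515 13.000
      vertex 0.000 12.000 13.000
    endloop
  endfacet
  facet normal -0.3827 -0.9239 0.0000
    outer loop
      vertex 3.515 3.515 0.000
      vertex 12.000 0.000 0.000
      vertex 12.000 0.000 13.000
    endloop
  endfacet
  facet normal -0.3827 -0.9239 0.0000
    outer loop
      vertex 3.515 3.515 0.000
      vertex 12.000 0.000 13.000
      vertex 3.515 3.515 13.000
    endloop
  endfacet
  facet normal 0.3827 -0.9239 0.0000
    outer loop
      vertex 12.000 0.000 0.000
      vertex 20.485 3.515 0.000
      vertex 20.485 3.515 13.000
    endloop
  endfacet
  facet normal 0.3827 -0.9239 0.0000
    outer loop
      vertex 12.000 0.000 0.000
      vertex 20.485 3.515 13.000
      vertex 12.000 0.000 13.000
    endloop
  endfacet
  facet normal 0.9239 -0.3827 0.0000
    outer loop
      vertex 20.485 3.515 0.000
      vertex 24.000 12.000 0.000
      vertex 24.000 12.000 13.000
    endloop
  endfacet
  facet normal 0.9239 -0.3827 0.0000
    outer loop
      vertex 20.485 3.515 0.000
      vertex 24.000 12.000 13.000
      vertex 20.485 3.515 13.000
    endloop
  endfacet
endsolid part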